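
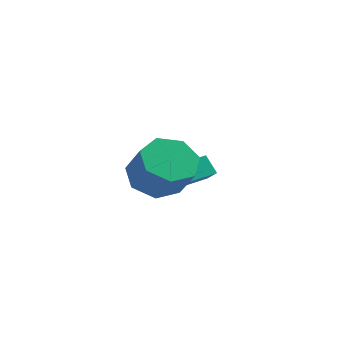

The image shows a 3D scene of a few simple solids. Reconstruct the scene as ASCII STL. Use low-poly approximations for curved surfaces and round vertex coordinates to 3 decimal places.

solid 
facet normal -0.603 0.357 -0.714
outer loop
vertex -2.458 0.417 0.453
vertex -2.879 1.056 1.128
vertex -2.072 1.211 0.524
endloop
endfacet
facet normal 0.669 -0.263 -0.696
outer loop
vertex -2.458 0.417 0.453
vertex -2.072 1.211 0.524
vertex -1.56 -0.114 1.517
endloop
endfacet
facet normal 0.668 -0.264 -0.696
outer loop
vertex -1.56 -0.114 1.517
vertex -2.072 1.211 0.524
vertex -1.174 0.679 1.587
endloop
endfacet
facet normal 0.603 -0.357 0.713
outer loop
vertex -1.56 -0.114 1.517
vertex -1.174 0.679 1.587
vertex -1.981 0.524 2.192
endloop
endfacet
facet normal -0.603 0.357 -0.714
outer loop
vertex -2.072 1.211 0.524
vertex -2.879 1.056 1.128
vertex -2.294 1.887 1.05
endloop
endfacet
facet normal 0.757 0.537 -0.371
outer loop
vertex -2.072 1.211 0.524
vertex -2.294 1.887 1.05
vertex -1.174 0.679 1.587
endloop
endfacet
facet normal 0.757 0.537 -0.372
outer loop
vertex -1.174 0.679 1.587
vertex -2.294 1.887 1.05
vertex -1.396 1.356 2.113
endloop
endfacet
facet normal 0.603 -0.356 0.713
outer loop
vertex -1.174 0.679 1.587
vertex -1.396 1.356 2.113
vertex -1.981 0.524 2.192
endloop
endfacet
facet normal -0.603 0.357 -0.713
outer loop
vertex -2.294 1.887 1.05
vertex -2.879 1.056 1.128
vertex -2.956 1.938 1.635
endloop
endfacet
facet normal 0.277 0.933 0.232
outer loop
vertex -2.294 1.887 1.05
vertex -2.956 1.938 1.635
vertex -1.396 1.356 2.113
endloop
endfacet
facet normal 0.276 0.932 0.233
outer loop
vertex -1.396 1.356 2.113
vertex -2.956 1.938 1.635
vertex -2.058 1.406 2.698
endloop
endfacet
facet normal 0.603 -0.357 0.713
outer loop
vertex -1.396 1.356 2.113
vertex -2.058 1.406 2.698
vertex -1.981 0.524 2.192
endloop
endfacet
facet normal -0.602 0.358 -0.714
outer loop
vertex -2.956 1.938 1.635
vertex -2.879 1.056 1.128
vertex -3.561 1.324 1.838
endloop
endfacet
facet normal -0.413 0.626 0.662
outer loop
vertex -2.956 1.938 1.635
vertex -3.561 1.324 1.838
vertex -2.058 1.406 2.698
endloop
endfacet
facet normal -0.413 0.627 0.661
outer loop
vertex -2.058 1.406 2.698
vertex -3.561 1.324 1.838
vertex -2.662 0.793 2.902
endloop
endfacet
facet normal 0.603 -0.357 0.714
outer loop
vertex -2.058 1.406 2.698
vertex -2.662 0.793 2.902
vertex -1.981 0.524 2.192
endloop
endfacet
facet normal -0.603 0.357 -0.714
outer loop
vertex -3.561 1.324 1.838
vertex -2.879 1.056 1.128
vertex -3.652 0.508 1.507
endloop
endfacet
facet normal -0.791 -0.152 0.592
outer loop
vertex -3.561 1.324 1.838
vertex -3.652 0.508 1.507
vertex -2.662 0.793 2.902
endloop
endfacet
facet normal -0.791 -0.151 0.592
outer loop
vertex -2.662 0.793 2.902
vertex -3.652 0.508 1.507
vertex -2.754 -0.023 2.571
endloop
endfacet
facet normal 0.603 -0.357 0.713
outer loop
vertex -2.662 0.793 2.902
vertex -2.754 -0.023 2.571
vertex -1.981 0.524 2.192
endloop
endfacet
facet normal -0.603 0.357 -0.714
outer loop
vertex -3.652 0.508 1.507
vertex -2.879 1.056 1.128
vertex -3.161 0.105 0.891
endloop
endfacet
facet normal -0.573 -0.816 0.077
outer loop
vertex -3.652 0.508 1.507
vertex -3.161 0.105 0.891
vertex -2.754 -0.023 2.571
endloop
endfacet
facet normal -0.574 -0.815 0.077
outer loop
vertex -2.754 -0.023 2.571
vertex -3.161 0.105 0.891
vertex -2.263 -0.427 1.954
endloop
endfacet
facet normal 0.603 -0.357 0.714
outer loop
vertex -2.754 -0.023 2.571
vertex -2.263 -0.427 1.954
vertex -1.981 0.524 2.192
endloop
endfacet
facet normal -0.603 0.357 -0.714
outer loop
vertex -3.161 0.105 0.891
vertex -2.879 1.056 1.128
vertex -2.458 0.417 0.453
endloop
endfacet
facet normal 0.075 -0.865 -0.496
outer loop
vertex -3.161 0.105 0.891
vertex -2.458 0.417 0.453
vertex -2.263 -0.427 1.954
endloop
endfacet
facet normal 0.077 -0.865 -0.496
outer loop
vertex -2.263 -0.427 1.954
vertex -2.458 0.417 0.453
vertex -1.56 -0.114 1.517
endloop
endfacet
facet normal 0.603 -0.357 0.714
outer loop
vertex -2.263 -0.427 1.954
vertex -1.56 -0.114 1.517
vertex -1.981 0.524 2.192
endloop
endfacet
facet normal -0.696 0.449 -0.560
outer loop
vertex -4.564 3.275 0.123
vertex -3.738 4.985 0.468
vertex -4.074 3.177 -0.564
endloop
endfacet
facet normal -0.428 -0.886 -0.179
outer loop
vertex -3.482 2.795 -0.088
vertex -4.564 3.275 0.123
vertex -4.074 3.177 -0.564
endloop
endfacet
facet normal -0.696 0.449 -0.560
outer loop
vertex -4.074 3.177 -0.564
vertex -3.738 4.985 0.468
vertex -3.248 4.887 -0.22
endloop
endfacet
facet normal 0.576 -0.115 -0.809
outer loop
vertex -3.248 4.887 -0.22
vertex -3.482 2.795 -0.088
vertex -4.074 3.177 -0.564
endloop
endfacet
facet normal -0.576 0.115 0.809
outer loop
vertex -4.564 3.275 0.123
vertex -3.146 4.603 0.944
vertex -3.738 4.985 0.468
endloop
endfacet
facet normal -0.428 -0.886 -0.179
outer loop
vertex -3.972 2.893 0.6
vertex -4.564 3.275 0.123
vertex -3.482 2.795 -0.088
endloop
endfacet
facet normal -0.577 0.116 0.809
outer loop
vertex -3.972 2.893 0.6
vertex -3.146 4.603 0.944
vertex -4.564 3.275 0.123
endloop
endfacet
facet normal 0.428 0.886 0.179
outer loop
vertex -3.738 4.985 0.468
vertex -3.146 4.603 0.944
vertex -3.248 4.887 -0.22
endloop
endfacet
facet normal 0.577 -0.116 -0.809
outer loop
vertex -2.656 4.505 0.257
vertex -3.482 2.795 -0.088
vertex -3.248 4.887 -0.22
endloop
endfacet
facet normal 0.428 0.886 0.179
outer loop
vertex -3.248 4.887 -0.22
vertex -3.146 4.603 0.944
vertex -2.656 4.505 0.257
endloop
endfacet
facet normal 0.696 -0.449 0.560
outer loop
vertex -2.656 4.505 0.257
vertex -3.972 2.893 0.6
vertex -3.482 2.795 -0.088
endloop
endfacet
facet normal 0.696 -0.449 0.560
outer loop
vertex -3.146 4.603 0.944
vertex -3.972 2.893 0.6
vertex -2.656 4.505 0.257
endloop
endfacet

endsolid


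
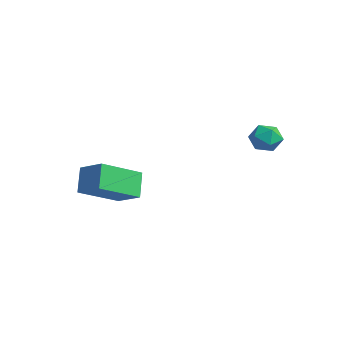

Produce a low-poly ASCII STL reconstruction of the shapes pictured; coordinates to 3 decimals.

solid 
facet normal -0.523 0.345 0.780
outer loop
vertex -1.141 -3.584 -2.615
vertex -0.022 -3.175 -2.045
vertex -1.338 -1.696 -3.582
endloop
endfacet
facet normal -0.847 -0.309 -0.432
outer loop
vertex -0.658 -2.145 -4.595
vertex -1.141 -3.584 -2.615
vertex -1.338 -1.696 -3.582
endloop
endfacet
facet normal -0.523 0.345 0.780
outer loop
vertex -1.338 -1.696 -3.582
vertex -0.022 -3.175 -2.045
vertex -0.219 -1.288 -3.012
endloop
endfacet
facet normal -0.092 0.886 -0.454
outer loop
vertex -0.219 -1.288 -3.012
vertex -0.658 -2.145 -4.595
vertex -1.338 -1.696 -3.582
endloop
endfacet
facet normal 0.092 -0.886 0.455
outer loop
vertex -1.141 -3.584 -2.615
vertex 0.658 -3.624 -3.058
vertex -0.022 -3.175 -2.045
endloop
endfacet
facet normal -0.847 -0.310 -0.432
outer loop
vertex -0.461 -4.032 -3.628
vertex -1.141 -3.584 -2.615
vertex -0.658 -2.145 -4.595
endloop
endfacet
facet normal 0.092 -0.886 0.454
outer loop
vertex -0.461 -4.032 -3.628
vertex 0.658 -3.624 -3.058
vertex -1.141 -3.584 -2.615
endloop
endfacet
facet normal 0.847 0.310 0.432
outer loop
vertex -0.022 -3.175 -2.045
vertex 0.658 -3.624 -3.058
vertex -0.219 -1.288 -3.012
endloop
endfacet
facet normal -0.093 0.886 -0.454
outer loop
vertex 0.461 -1.736 -4.025
vertex -0.658 -2.145 -4.595
vertex -0.219 -1.288 -3.012
endloop
endfacet
facet normal 0.847 0.310 0.432
outer loop
vertex -0.219 -1.288 -3.012
vertex 0.658 -3.624 -3.058
vertex 0.461 -1.736 -4.025
endloop
endfacet
facet normal 0.523 -0.345 -0.779
outer loop
vertex 0.461 -1.736 -4.025
vertex -0.461 -4.032 -3.628
vertex -0.658 -2.145 -4.595
endloop
endfacet
facet normal 0.523 -0.345 -0.780
outer loop
vertex 0.658 -3.624 -3.058
vertex -0.461 -4.032 -3.628
vertex 0.461 -1.736 -4.025
endloop
endfacet
facet normal 0.119 0.988 0.101
outer loop
vertex 3.809 2.534 -0.454
vertex 3.883 2.451 0.273
vertex 4.476 2.424 -0.162
endloop
endfacet
facet normal 0.360 0.765 -0.535
outer loop
vertex 3.809 2.534 -0.454
vertex 4.476 2.424 -0.162
vertex 4.285 2.079 -0.784
endloop
endfacet
facet normal -0.180 0.448 -0.876
outer loop
vertex 3.809 2.534 -0.454
vertex 4.285 2.079 -0.784
vertex 3.575 1.894 -0.733
endloop
endfacet
facet normal -0.755 0.474 -0.454
outer loop
vertex 3.809 2.534 -0.454
vertex 3.575 1.894 -0.733
vertex 3.326 2.124 -0.079
endloop
endfacet
facet normal -0.569 0.808 0.150
outer loop
vertex 3.809 2.534 -0.454
vertex 3.326 2.124 -0.079
vertex 3.883 2.451 0.273
endloop
endfacet
facet normal 0.865 0.276 -0.419
outer loop
vertex 4.285 2.079 -0.784
vertex 4.476 2.424 -0.162
vertex 4.654 1.716 -0.261
endloop
endfacet
facet normal 0.475 0.636 0.608
outer loop
vertex 4.476 2.424 -0.162
vertex 3.883 2.451 0.273
vertex 4.405 1.946 0.393
endloop
endfacet
facet normal -0.638 0.344 0.689
outer loop
vertex 3.883 2.451 0.273
vertex 3.326 2.124 -0.079
vertex 3.695 1.761 0.444
endloop
endfacet
facet normal -0.937 -0.195 -0.288
outer loop
vertex 3.326 2.124 -0.079
vertex 3.575 1.894 -0.733
vertex 3.504 1.416 -0.178
endloop
endfacet
facet normal -0.008 -0.239 -0.971
outer loop
vertex 3.575 1.894 -0.733
vertex 4.285 2.079 -0.784
vertex 4.097 1.389 -0.613
endloop
endfacet
facet normal 0.755 -0.474 0.454
outer loop
vertex 4.171 1.306 0.114
vertex 4.654 1.716 -0.261
vertex 4.405 1.946 0.393
endloop
endfacet
facet normal 0.180 -0.448 0.876
outer loop
vertex 4.171 1.306 0.114
vertex 4.405 1.946 0.393
vertex 3.695 1.761 0.444
endloop
endfacet
facet normal -0.360 -0.765 0.535
outer loop
vertex 4.171 1.306 0.114
vertex 3.695 1.761 0.444
vertex 3.504 1.416 -0.178
endloop
endfacet
facet normal -0.119 -0.988 -0.101
outer loop
vertex 4.171 1.306 0.114
vertex 3.504 1.416 -0.178
vertex 4.097 1.389 -0.613
endloop
endfacet
facet normal 0.569 -0.808 -0.150
outer loop
vertex 4.171 1.306 0.114
vertex 4.097 1.389 -0.613
vertex 4.654 1.716 -0.261
endloop
endfacet
facet normal 0.937 0.195 0.288
outer loop
vertex 4.405 1.946 0.393
vertex 4.654 1.716 -0.261
vertex 4.476 2.424 -0.162
endloop
endfacet
facet normal 0.008 0.239 0.971
outer loop
vertex 3.695 1.761 0.444
vertex 4.405 1.946 0.393
vertex 3.883 2.451 0.273
endloop
endfacet
facet normal -0.865 -0.276 0.419
outer loop
vertex 3.504 1.416 -0.178
vertex 3.695 1.761 0.444
vertex 3.326 2.124 -0.079
endloop
endfacet
facet normal -0.475 -0.636 -0.608
outer loop
vertex 4.097 1.389 -0.613
vertex 3.504 1.416 -0.178
vertex 3.575 1.894 -0.733
endloop
endfacet
facet normal 0.638 -0.344 -0.689
outer loop
vertex 4.654 1.716 -0.261
vertex 4.097 1.389 -0.613
vertex 4.285 2.079 -0.784
endloop
endfacet

endsolid


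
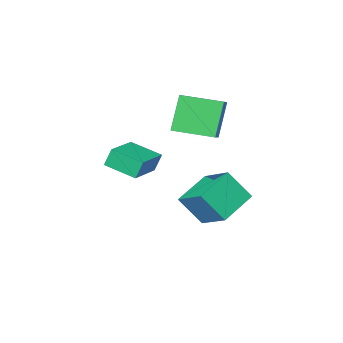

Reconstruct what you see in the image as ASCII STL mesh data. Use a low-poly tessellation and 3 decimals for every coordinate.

solid 
facet normal -0.659 0.744 -0.112
outer loop
vertex -4.68 0.497 1.486
vertex -3.902 1.264 2.006
vertex -3.847 0.948 -0.422
endloop
endfacet
facet normal -0.643 -0.633 -0.431
outer loop
vertex -2.458 -0.624 -0.186
vertex -4.68 0.497 1.486
vertex -3.847 0.948 -0.422
endloop
endfacet
facet normal -0.658 0.745 -0.112
outer loop
vertex -3.847 0.948 -0.422
vertex -3.902 1.264 2.006
vertex -3.068 1.714 0.099
endloop
endfacet
facet normal 0.391 0.211 -0.896
outer loop
vertex -3.068 1.714 0.099
vertex -2.458 -0.624 -0.186
vertex -3.847 0.948 -0.422
endloop
endfacet
facet normal -0.391 -0.211 0.896
outer loop
vertex -4.68 0.497 1.486
vertex -2.513 -0.308 2.242
vertex -3.902 1.264 2.006
endloop
endfacet
facet normal -0.643 -0.633 -0.431
outer loop
vertex -3.292 -1.074 1.721
vertex -4.68 0.497 1.486
vertex -2.458 -0.624 -0.186
endloop
endfacet
facet normal -0.391 -0.212 0.896
outer loop
vertex -3.292 -1.074 1.721
vertex -2.513 -0.308 2.242
vertex -4.68 0.497 1.486
endloop
endfacet
facet normal 0.643 0.633 0.431
outer loop
vertex -3.902 1.264 2.006
vertex -2.513 -0.308 2.242
vertex -3.068 1.714 0.099
endloop
endfacet
facet normal 0.391 0.211 -0.896
outer loop
vertex -1.68 0.143 0.334
vertex -2.458 -0.624 -0.186
vertex -3.068 1.714 0.099
endloop
endfacet
facet normal 0.643 0.633 0.431
outer loop
vertex -3.068 1.714 0.099
vertex -2.513 -0.308 2.242
vertex -1.68 0.143 0.334
endloop
endfacet
facet normal 0.659 -0.744 0.112
outer loop
vertex -1.68 0.143 0.334
vertex -3.292 -1.074 1.721
vertex -2.458 -0.624 -0.186
endloop
endfacet
facet normal 0.658 -0.745 0.111
outer loop
vertex -2.513 -0.308 2.242
vertex -3.292 -1.074 1.721
vertex -1.68 0.143 0.334
endloop
endfacet
facet normal -0.855 -0.478 -0.202
outer loop
vertex 0.951 0.74 0.568
vertex 0.259 2.168 0.115
vertex 1.257 0.59 -0.372
endloop
endfacet
facet normal 0.419 -0.865 0.275
outer loop
vertex 2.941 1.532 0.025
vertex 0.951 0.74 0.568
vertex 1.257 0.59 -0.372
endloop
endfacet
facet normal -0.855 -0.478 -0.202
outer loop
vertex 1.257 0.59 -0.372
vertex 0.259 2.168 0.115
vertex 0.565 2.018 -0.825
endloop
endfacet
facet normal 0.306 -0.150 -0.940
outer loop
vertex 0.565 2.018 -0.825
vertex 2.941 1.532 0.025
vertex 1.257 0.59 -0.372
endloop
endfacet
facet normal -0.306 0.150 0.940
outer loop
vertex 0.951 0.74 0.568
vertex 1.943 3.11 0.512
vertex 0.259 2.168 0.115
endloop
endfacet
facet normal 0.419 -0.865 0.275
outer loop
vertex 2.635 1.682 0.965
vertex 0.951 0.74 0.568
vertex 2.941 1.532 0.025
endloop
endfacet
facet normal -0.306 0.150 0.940
outer loop
vertex 2.635 1.682 0.965
vertex 1.943 3.11 0.512
vertex 0.951 0.74 0.568
endloop
endfacet
facet normal -0.419 0.865 -0.275
outer loop
vertex 0.259 2.168 0.115
vertex 1.943 3.11 0.512
vertex 0.565 2.018 -0.825
endloop
endfacet
facet normal 0.306 -0.150 -0.940
outer loop
vertex 2.249 2.96 -0.428
vertex 2.941 1.532 0.025
vertex 0.565 2.018 -0.825
endloop
endfacet
facet normal -0.419 0.865 -0.275
outer loop
vertex 0.565 2.018 -0.825
vertex 1.943 3.11 0.512
vertex 2.249 2.96 -0.428
endloop
endfacet
facet normal 0.855 0.478 0.202
outer loop
vertex 2.249 2.96 -0.428
vertex 2.635 1.682 0.965
vertex 2.941 1.532 0.025
endloop
endfacet
facet normal 0.855 0.478 0.202
outer loop
vertex 1.943 3.11 0.512
vertex 2.635 1.682 0.965
vertex 2.249 2.96 -0.428
endloop
endfacet
facet normal -0.906 -0.217 0.365
outer loop
vertex -2.68 3.198 -1.463
vertex -3.456 4.004 -2.911
vertex -2.659 1.508 -2.414
endloop
endfacet
facet normal 0.424 -0.440 0.792
outer loop
vertex -0.784 1.956 -3.169
vertex -2.68 3.198 -1.463
vertex -2.659 1.508 -2.414
endloop
endfacet
facet normal -0.906 -0.217 0.364
outer loop
vertex -2.659 1.508 -2.414
vertex -3.456 4.004 -2.911
vertex -3.434 2.313 -3.863
endloop
endfacet
facet normal 0.011 -0.872 -0.490
outer loop
vertex -3.434 2.313 -3.863
vertex -0.784 1.956 -3.169
vertex -2.659 1.508 -2.414
endloop
endfacet
facet normal -0.011 0.871 0.491
outer loop
vertex -2.68 3.198 -1.463
vertex -1.581 4.452 -3.666
vertex -3.456 4.004 -2.911
endloop
endfacet
facet normal 0.424 -0.440 0.792
outer loop
vertex -0.806 3.647 -2.217
vertex -2.68 3.198 -1.463
vertex -0.784 1.956 -3.169
endloop
endfacet
facet normal -0.012 0.871 0.490
outer loop
vertex -0.806 3.647 -2.217
vertex -1.581 4.452 -3.666
vertex -2.68 3.198 -1.463
endloop
endfacet
facet normal -0.424 0.440 -0.792
outer loop
vertex -3.456 4.004 -2.911
vertex -1.581 4.452 -3.666
vertex -3.434 2.313 -3.863
endloop
endfacet
facet normal 0.011 -0.871 -0.491
outer loop
vertex -1.56 2.762 -4.617
vertex -0.784 1.956 -3.169
vertex -3.434 2.313 -3.863
endloop
endfacet
facet normal -0.424 0.440 -0.792
outer loop
vertex -3.434 2.313 -3.863
vertex -1.581 4.452 -3.666
vertex -1.56 2.762 -4.617
endloop
endfacet
facet normal 0.906 0.217 -0.365
outer loop
vertex -1.56 2.762 -4.617
vertex -0.806 3.647 -2.217
vertex -0.784 1.956 -3.169
endloop
endfacet
facet normal 0.906 0.216 -0.364
outer loop
vertex -1.581 4.452 -3.666
vertex -0.806 3.647 -2.217
vertex -1.56 2.762 -4.617
endloop
endfacet

endsolid


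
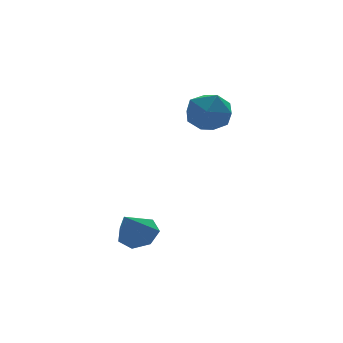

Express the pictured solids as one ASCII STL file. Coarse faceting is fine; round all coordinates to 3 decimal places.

solid 
facet normal 0.502 0.380 -0.777
outer loop
vertex -1.326 -2.157 -1.401
vertex -2.024 -2.336 -1.94
vertex -1.858 -1.589 -1.467
endloop
endfacet
facet normal 0.265 0.352 0.898
outer loop
vertex -1.326 -2.157 -1.401
vertex -1.858 -1.589 -1.467
vertex -2.876 -2.984 -0.62
endloop
endfacet
facet normal 0.502 0.380 -0.777
outer loop
vertex -1.858 -1.589 -1.467
vertex -2.024 -2.336 -1.94
vertex -2.515 -1.584 -1.889
endloop
endfacet
facet normal -0.397 0.670 0.627
outer loop
vertex -1.858 -1.589 -1.467
vertex -2.515 -1.584 -1.889
vertex -2.876 -2.984 -0.62
endloop
endfacet
facet normal 0.502 0.381 -0.777
outer loop
vertex -2.515 -1.584 -1.889
vertex -2.024 -2.336 -1.94
vertex -2.802 -2.146 -2.35
endloop
endfacet
facet normal -0.923 0.360 0.135
outer loop
vertex -2.515 -1.584 -1.889
vertex -2.802 -2.146 -2.35
vertex -2.876 -2.984 -0.62
endloop
endfacet
facet normal 0.502 0.380 -0.777
outer loop
vertex -2.802 -2.146 -2.35
vertex -2.024 -2.336 -1.94
vertex -2.503 -2.851 -2.502
endloop
endfacet
facet normal -0.916 -0.344 -0.206
outer loop
vertex -2.802 -2.146 -2.35
vertex -2.503 -2.851 -2.502
vertex -2.876 -2.984 -0.62
endloop
endfacet
facet normal 0.502 0.380 -0.777
outer loop
vertex -2.503 -2.851 -2.502
vertex -2.024 -2.336 -1.94
vertex -1.843 -3.169 -2.231
endloop
endfacet
facet normal -0.382 -0.913 -0.140
outer loop
vertex -2.503 -2.851 -2.502
vertex -1.843 -3.169 -2.231
vertex -2.876 -2.984 -0.62
endloop
endfacet
facet normal 0.502 0.380 -0.777
outer loop
vertex -1.843 -3.169 -2.231
vertex -2.024 -2.336 -1.94
vertex -1.319 -2.86 -1.741
endloop
endfacet
facet normal 0.277 -0.918 0.283
outer loop
vertex -1.843 -3.169 -2.231
vertex -1.319 -2.86 -1.741
vertex -2.876 -2.984 -0.62
endloop
endfacet
facet normal 0.502 0.381 -0.777
outer loop
vertex -1.319 -2.86 -1.741
vertex -2.024 -2.336 -1.94
vertex -1.326 -2.157 -1.401
endloop
endfacet
facet normal 0.565 -0.355 0.745
outer loop
vertex -1.319 -2.86 -1.741
vertex -1.326 -2.157 -1.401
vertex -2.876 -2.984 -0.62
endloop
endfacet
facet normal -0.466 0.731 0.499
outer loop
vertex 1.514 1.048 3.109
vertex 1.36 0.343 3.999
vertex 2.305 0.988 3.936
endloop
endfacet
facet normal 0.022 0.998 0.052
outer loop
vertex 1.514 1.048 3.109
vertex 2.305 0.988 3.936
vertex 2.627 1.038 2.838
endloop
endfacet
facet normal -0.141 0.781 -0.609
outer loop
vertex 1.514 1.048 3.109
vertex 2.627 1.038 2.838
vertex 1.882 0.423 2.222
endloop
endfacet
facet normal -0.729 0.379 -0.570
outer loop
vertex 1.514 1.048 3.109
vertex 1.882 0.423 2.222
vertex 1.098 -0.007 2.94
endloop
endfacet
facet normal -0.930 0.348 0.115
outer loop
vertex 1.514 1.048 3.109
vertex 1.098 -0.007 2.94
vertex 1.36 0.343 3.999
endloop
endfacet
facet normal 0.655 0.721 0.225
outer loop
vertex 2.627 1.038 2.838
vertex 2.305 0.988 3.936
vertex 3.162 0.327 3.56
endloop
endfacet
facet normal -0.134 0.288 0.948
outer loop
vertex 2.305 0.988 3.936
vertex 1.36 0.343 3.999
vertex 2.378 -0.103 4.278
endloop
endfacet
facet normal -0.884 -0.332 0.328
outer loop
vertex 1.36 0.343 3.999
vertex 1.098 -0.007 2.94
vertex 1.633 -0.718 3.662
endloop
endfacet
facet normal -0.559 -0.282 -0.780
outer loop
vertex 1.098 -0.007 2.94
vertex 1.882 0.423 2.222
vertex 1.955 -0.668 2.564
endloop
endfacet
facet normal 0.392 0.369 -0.843
outer loop
vertex 1.882 0.423 2.222
vertex 2.627 1.038 2.838
vertex 2.9 -0.023 2.501
endloop
endfacet
facet normal 0.729 -0.379 0.570
outer loop
vertex 2.746 -0.728 3.391
vertex 3.162 0.327 3.56
vertex 2.378 -0.103 4.278
endloop
endfacet
facet normal 0.141 -0.781 0.609
outer loop
vertex 2.746 -0.728 3.391
vertex 2.378 -0.103 4.278
vertex 1.633 -0.718 3.662
endloop
endfacet
facet normal -0.022 -0.998 -0.052
outer loop
vertex 2.746 -0.728 3.391
vertex 1.633 -0.718 3.662
vertex 1.955 -0.668 2.564
endloop
endfacet
facet normal 0.466 -0.731 -0.499
outer loop
vertex 2.746 -0.728 3.391
vertex 1.955 -0.668 2.564
vertex 2.9 -0.023 2.501
endloop
endfacet
facet normal 0.930 -0.348 -0.115
outer loop
vertex 2.746 -0.728 3.391
vertex 2.9 -0.023 2.501
vertex 3.162 0.327 3.56
endloop
endfacet
facet normal 0.559 0.282 0.780
outer loop
vertex 2.378 -0.103 4.278
vertex 3.162 0.327 3.56
vertex 2.305 0.988 3.936
endloop
endfacet
facet normal -0.392 -0.369 0.843
outer loop
vertex 1.633 -0.718 3.662
vertex 2.378 -0.103 4.278
vertex 1.36 0.343 3.999
endloop
endfacet
facet normal -0.655 -0.721 -0.225
outer loop
vertex 1.955 -0.668 2.564
vertex 1.633 -0.718 3.662
vertex 1.098 -0.007 2.94
endloop
endfacet
facet normal 0.134 -0.288 -0.948
outer loop
vertex 2.9 -0.023 2.501
vertex 1.955 -0.668 2.564
vertex 1.882 0.423 2.222
endloop
endfacet
facet normal 0.884 0.332 -0.328
outer loop
vertex 3.162 0.327 3.56
vertex 2.9 -0.023 2.501
vertex 2.627 1.038 2.838
endloop
endfacet

endsolid


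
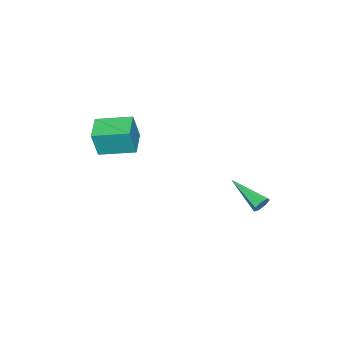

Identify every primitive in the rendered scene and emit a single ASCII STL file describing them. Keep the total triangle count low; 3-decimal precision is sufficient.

solid 
facet normal -0.880 -0.454 0.138
outer loop
vertex -0.398 -2.77 2.183
vertex -1.191 -1.125 2.536
vertex -0.712 -2.606 0.715
endloop
endfacet
facet normal 0.427 -0.884 -0.190
outer loop
vertex 0.511 -1.975 0.524
vertex -0.398 -2.77 2.183
vertex -0.712 -2.606 0.715
endloop
endfacet
facet normal -0.880 -0.454 0.138
outer loop
vertex -0.712 -2.606 0.715
vertex -1.191 -1.125 2.536
vertex -1.505 -0.961 1.068
endloop
endfacet
facet normal -0.208 0.108 -0.972
outer loop
vertex -1.505 -0.961 1.068
vertex 0.511 -1.975 0.524
vertex -0.712 -2.606 0.715
endloop
endfacet
facet normal 0.208 -0.108 0.972
outer loop
vertex -0.398 -2.77 2.183
vertex 0.032 -0.494 2.345
vertex -1.191 -1.125 2.536
endloop
endfacet
facet normal 0.427 -0.884 -0.190
outer loop
vertex 0.825 -2.139 1.992
vertex -0.398 -2.77 2.183
vertex 0.511 -1.975 0.524
endloop
endfacet
facet normal 0.208 -0.108 0.972
outer loop
vertex 0.825 -2.139 1.992
vertex 0.032 -0.494 2.345
vertex -0.398 -2.77 2.183
endloop
endfacet
facet normal -0.427 0.884 0.190
outer loop
vertex -1.191 -1.125 2.536
vertex 0.032 -0.494 2.345
vertex -1.505 -0.961 1.068
endloop
endfacet
facet normal -0.208 0.108 -0.972
outer loop
vertex -0.282 -0.33 0.877
vertex 0.511 -1.975 0.524
vertex -1.505 -0.961 1.068
endloop
endfacet
facet normal -0.427 0.884 0.190
outer loop
vertex -1.505 -0.961 1.068
vertex 0.032 -0.494 2.345
vertex -0.282 -0.33 0.877
endloop
endfacet
facet normal 0.880 0.454 -0.138
outer loop
vertex -0.282 -0.33 0.877
vertex 0.825 -2.139 1.992
vertex 0.511 -1.975 0.524
endloop
endfacet
facet normal 0.880 0.454 -0.138
outer loop
vertex 0.032 -0.494 2.345
vertex 0.825 -2.139 1.992
vertex -0.282 -0.33 0.877
endloop
endfacet
facet normal 0.183 0.918 -0.353
outer loop
vertex -2.786 5.076 -2.097
vertex -3.028 4.954 -2.54
vertex -3.229 5.16 -2.108
endloop
endfacet
facet normal 0.002 0.143 0.990
outer loop
vertex -2.786 5.076 -2.097
vertex -3.229 5.16 -2.108
vertex -3.412 3.026 -1.8
endloop
endfacet
facet normal 0.183 0.918 -0.353
outer loop
vertex -3.229 5.16 -2.108
vertex -3.028 4.954 -2.54
vertex -3.521 5.089 -2.444
endloop
endfacet
facet normal -0.762 0.156 0.629
outer loop
vertex -3.229 5.16 -2.108
vertex -3.521 5.089 -2.444
vertex -3.412 3.026 -1.8
endloop
endfacet
facet normal 0.183 0.918 -0.353
outer loop
vertex -3.521 5.089 -2.444
vertex -3.028 4.954 -2.54
vertex -3.442 4.916 -2.853
endloop
endfacet
facet normal -0.984 -0.098 -0.148
outer loop
vertex -3.521 5.089 -2.444
vertex -3.442 4.916 -2.853
vertex -3.412 3.026 -1.8
endloop
endfacet
facet normal 0.183 0.917 -0.353
outer loop
vertex -3.442 4.916 -2.853
vertex -3.028 4.954 -2.54
vertex -3.051 4.771 -3.027
endloop
endfacet
facet normal -0.495 -0.429 -0.756
outer loop
vertex -3.442 4.916 -2.853
vertex -3.051 4.771 -3.027
vertex -3.412 3.026 -1.8
endloop
endfacet
facet normal 0.183 0.917 -0.353
outer loop
vertex -3.051 4.771 -3.027
vertex -3.028 4.954 -2.54
vertex -2.643 4.764 -2.834
endloop
endfacet
facet normal 0.338 -0.587 -0.736
outer loop
vertex -3.051 4.771 -3.027
vertex -2.643 4.764 -2.834
vertex -3.412 3.026 -1.8
endloop
endfacet
facet normal 0.183 0.917 -0.353
outer loop
vertex -2.643 4.764 -2.834
vertex -3.028 4.954 -2.54
vertex -2.525 4.9 -2.42
endloop
endfacet
facet normal 0.885 -0.453 -0.103
outer loop
vertex -2.643 4.764 -2.834
vertex -2.525 4.9 -2.42
vertex -3.412 3.026 -1.8
endloop
endfacet
facet normal 0.183 0.918 -0.353
outer loop
vertex -2.525 4.9 -2.42
vertex -3.028 4.954 -2.54
vertex -2.786 5.076 -2.097
endloop
endfacet
facet normal 0.736 -0.128 0.665
outer loop
vertex -2.525 4.9 -2.42
vertex -2.786 5.076 -2.097
vertex -3.412 3.026 -1.8
endloop
endfacet

endsolid


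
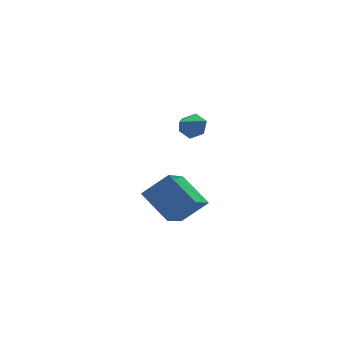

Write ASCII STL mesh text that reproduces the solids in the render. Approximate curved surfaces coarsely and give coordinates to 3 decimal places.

solid 
facet normal -0.745 0.154 -0.650
outer loop
vertex -2.151 3.658 -0.873
vertex -1.13 4.845 -1.762
vertex -1.605 2.517 -1.769
endloop
endfacet
facet normal -0.567 -0.659 0.494
outer loop
vertex -0.63 2.315 -0.918
vertex -2.151 3.658 -0.873
vertex -1.605 2.517 -1.769
endloop
endfacet
facet normal -0.745 0.154 -0.650
outer loop
vertex -1.605 2.517 -1.769
vertex -1.13 4.845 -1.762
vertex -0.584 3.704 -2.658
endloop
endfacet
facet normal 0.352 -0.736 -0.578
outer loop
vertex -0.584 3.704 -2.658
vertex -0.63 2.315 -0.918
vertex -1.605 2.517 -1.769
endloop
endfacet
facet normal -0.352 0.736 0.578
outer loop
vertex -2.151 3.658 -0.873
vertex -0.155 4.643 -0.911
vertex -1.13 4.845 -1.762
endloop
endfacet
facet normal -0.567 -0.659 0.494
outer loop
vertex -1.176 3.456 -0.022
vertex -2.151 3.658 -0.873
vertex -0.63 2.315 -0.918
endloop
endfacet
facet normal -0.352 0.736 0.578
outer loop
vertex -1.176 3.456 -0.022
vertex -0.155 4.643 -0.911
vertex -2.151 3.658 -0.873
endloop
endfacet
facet normal 0.567 0.659 -0.494
outer loop
vertex -1.13 4.845 -1.762
vertex -0.155 4.643 -0.911
vertex -0.584 3.704 -2.658
endloop
endfacet
facet normal 0.352 -0.736 -0.578
outer loop
vertex 0.391 3.502 -1.807
vertex -0.63 2.315 -0.918
vertex -0.584 3.704 -2.658
endloop
endfacet
facet normal 0.567 0.659 -0.494
outer loop
vertex -0.584 3.704 -2.658
vertex -0.155 4.643 -0.911
vertex 0.391 3.502 -1.807
endloop
endfacet
facet normal 0.745 -0.154 0.650
outer loop
vertex 0.391 3.502 -1.807
vertex -1.176 3.456 -0.022
vertex -0.63 2.315 -0.918
endloop
endfacet
facet normal 0.745 -0.154 0.650
outer loop
vertex -0.155 4.643 -0.911
vertex -1.176 3.456 -0.022
vertex 0.391 3.502 -1.807
endloop
endfacet
facet normal 0.680 0.488 -0.547
outer loop
vertex -0.182 2.402 2.987
vertex -0.593 2.656 2.703
vertex -0.387 2.89 3.168
endloop
endfacet
facet normal 0.291 -0.223 0.930
outer loop
vertex -0.182 2.402 2.987
vertex -0.387 2.89 3.168
vertex -1.307 2.144 3.277
endloop
endfacet
facet normal 0.681 0.487 -0.547
outer loop
vertex -0.387 2.89 3.168
vertex -0.593 2.656 2.703
vertex -0.797 3.145 2.885
endloop
endfacet
facet normal -0.283 0.471 0.835
outer loop
vertex -0.387 2.89 3.168
vertex -0.797 3.145 2.885
vertex -1.307 2.144 3.277
endloop
endfacet
facet normal 0.681 0.487 -0.546
outer loop
vertex -0.797 3.145 2.885
vertex -0.593 2.656 2.703
vertex -1.003 2.911 2.419
endloop
endfacet
facet normal -0.861 0.491 0.134
outer loop
vertex -0.797 3.145 2.885
vertex -1.003 2.911 2.419
vertex -1.307 2.144 3.277
endloop
endfacet
facet normal 0.681 0.487 -0.547
outer loop
vertex -1.003 2.911 2.419
vertex -0.593 2.656 2.703
vertex -0.799 2.422 2.238
endloop
endfacet
facet normal -0.862 -0.185 -0.471
outer loop
vertex -1.003 2.911 2.419
vertex -0.799 2.422 2.238
vertex -1.307 2.144 3.277
endloop
endfacet
facet normal 0.679 0.489 -0.547
outer loop
vertex -0.799 2.422 2.238
vertex -0.593 2.656 2.703
vertex -0.388 2.168 2.521
endloop
endfacet
facet normal -0.286 -0.881 -0.376
outer loop
vertex -0.799 2.422 2.238
vertex -0.388 2.168 2.521
vertex -1.307 2.144 3.277
endloop
endfacet
facet normal 0.680 0.489 -0.546
outer loop
vertex -0.388 2.168 2.521
vertex -0.593 2.656 2.703
vertex -0.182 2.402 2.987
endloop
endfacet
facet normal 0.290 -0.901 0.324
outer loop
vertex -0.388 2.168 2.521
vertex -0.182 2.402 2.987
vertex -1.307 2.144 3.277
endloop
endfacet

endsolid


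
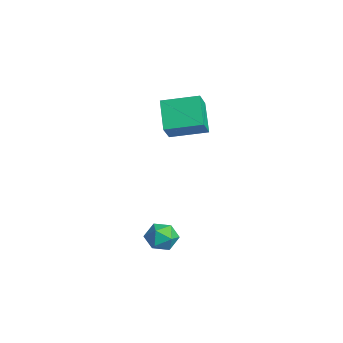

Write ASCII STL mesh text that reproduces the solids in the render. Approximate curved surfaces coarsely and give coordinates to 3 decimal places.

solid 
facet normal -0.967 0.039 0.252
outer loop
vertex 1.735 -0.505 -2.562
vertex 1.956 -0.467 -1.719
vertex 1.865 0.268 -2.181
endloop
endfacet
facet normal -0.859 0.335 -0.388
outer loop
vertex 1.735 -0.505 -2.562
vertex 1.865 0.268 -2.181
vertex 2.171 0.122 -2.985
endloop
endfacet
facet normal -0.563 -0.156 -0.812
outer loop
vertex 1.735 -0.505 -2.562
vertex 2.171 0.122 -2.985
vertex 2.451 -0.704 -3.02
endloop
endfacet
facet normal -0.489 -0.756 -0.435
outer loop
vertex 1.735 -0.505 -2.562
vertex 2.451 -0.704 -3.02
vertex 2.318 -1.068 -2.238
endloop
endfacet
facet normal -0.738 -0.637 0.222
outer loop
vertex 1.735 -0.505 -2.562
vertex 2.318 -1.068 -2.238
vertex 1.956 -0.467 -1.719
endloop
endfacet
facet normal -0.390 0.868 -0.306
outer loop
vertex 2.171 0.122 -2.985
vertex 1.865 0.268 -2.181
vertex 2.662 0.548 -2.402
endloop
endfacet
facet normal -0.566 0.387 0.728
outer loop
vertex 1.865 0.268 -2.181
vertex 1.956 -0.467 -1.719
vertex 2.529 0.184 -1.62
endloop
endfacet
facet normal -0.196 -0.706 0.681
outer loop
vertex 1.956 -0.467 -1.719
vertex 2.318 -1.068 -2.238
vertex 2.809 -0.642 -1.655
endloop
endfacet
facet normal 0.210 -0.900 -0.383
outer loop
vertex 2.318 -1.068 -2.238
vertex 2.451 -0.704 -3.02
vertex 3.115 -0.788 -2.459
endloop
endfacet
facet normal 0.089 0.072 -0.993
outer loop
vertex 2.451 -0.704 -3.02
vertex 2.171 0.122 -2.985
vertex 3.024 -0.053 -2.921
endloop
endfacet
facet normal 0.489 0.756 0.435
outer loop
vertex 3.245 -0.015 -2.078
vertex 2.662 0.548 -2.402
vertex 2.529 0.184 -1.62
endloop
endfacet
facet normal 0.563 0.156 0.812
outer loop
vertex 3.245 -0.015 -2.078
vertex 2.529 0.184 -1.62
vertex 2.809 -0.642 -1.655
endloop
endfacet
facet normal 0.859 -0.335 0.388
outer loop
vertex 3.245 -0.015 -2.078
vertex 2.809 -0.642 -1.655
vertex 3.115 -0.788 -2.459
endloop
endfacet
facet normal 0.967 -0.039 -0.252
outer loop
vertex 3.245 -0.015 -2.078
vertex 3.115 -0.788 -2.459
vertex 3.024 -0.053 -2.921
endloop
endfacet
facet normal 0.738 0.637 -0.222
outer loop
vertex 3.245 -0.015 -2.078
vertex 3.024 -0.053 -2.921
vertex 2.662 0.548 -2.402
endloop
endfacet
facet normal -0.210 0.900 0.383
outer loop
vertex 2.529 0.184 -1.62
vertex 2.662 0.548 -2.402
vertex 1.865 0.268 -2.181
endloop
endfacet
facet normal -0.089 -0.072 0.993
outer loop
vertex 2.809 -0.642 -1.655
vertex 2.529 0.184 -1.62
vertex 1.956 -0.467 -1.719
endloop
endfacet
facet normal 0.390 -0.868 0.306
outer loop
vertex 3.115 -0.788 -2.459
vertex 2.809 -0.642 -1.655
vertex 2.318 -1.068 -2.238
endloop
endfacet
facet normal 0.566 -0.387 -0.728
outer loop
vertex 3.024 -0.053 -2.921
vertex 3.115 -0.788 -2.459
vertex 2.451 -0.704 -3.02
endloop
endfacet
facet normal 0.196 0.706 -0.681
outer loop
vertex 2.662 0.548 -2.402
vertex 3.024 -0.053 -2.921
vertex 2.171 0.122 -2.985
endloop
endfacet
facet normal -0.736 0.143 0.662
outer loop
vertex -3.86 1.68 3.154
vertex -3.147 3.472 3.559
vertex -4.65 2.22 2.16
endloop
endfacet
facet normal -0.362 -0.909 -0.206
outer loop
vertex -3.253 1.948 0.901
vertex -3.86 1.68 3.154
vertex -4.65 2.22 2.16
endloop
endfacet
facet normal -0.736 0.143 0.662
outer loop
vertex -4.65 2.22 2.16
vertex -3.147 3.472 3.559
vertex -3.937 4.011 2.565
endloop
endfacet
facet normal -0.573 0.391 -0.720
outer loop
vertex -3.937 4.011 2.565
vertex -3.253 1.948 0.901
vertex -4.65 2.22 2.16
endloop
endfacet
facet normal 0.573 -0.391 0.720
outer loop
vertex -3.86 1.68 3.154
vertex -1.75 3.2 2.3
vertex -3.147 3.472 3.559
endloop
endfacet
facet normal -0.362 -0.909 -0.206
outer loop
vertex -2.463 1.409 1.895
vertex -3.86 1.68 3.154
vertex -3.253 1.948 0.901
endloop
endfacet
facet normal 0.573 -0.391 0.720
outer loop
vertex -2.463 1.409 1.895
vertex -1.75 3.2 2.3
vertex -3.86 1.68 3.154
endloop
endfacet
facet normal 0.362 0.909 0.205
outer loop
vertex -3.147 3.472 3.559
vertex -1.75 3.2 2.3
vertex -3.937 4.011 2.565
endloop
endfacet
facet normal -0.573 0.391 -0.720
outer loop
vertex -2.54 3.74 1.306
vertex -3.253 1.948 0.901
vertex -3.937 4.011 2.565
endloop
endfacet
facet normal 0.362 0.909 0.206
outer loop
vertex -3.937 4.011 2.565
vertex -1.75 3.2 2.3
vertex -2.54 3.74 1.306
endloop
endfacet
facet normal 0.736 -0.143 -0.662
outer loop
vertex -2.54 3.74 1.306
vertex -2.463 1.409 1.895
vertex -3.253 1.948 0.901
endloop
endfacet
facet normal 0.735 -0.143 -0.662
outer loop
vertex -1.75 3.2 2.3
vertex -2.463 1.409 1.895
vertex -2.54 3.74 1.306
endloop
endfacet

endsolid


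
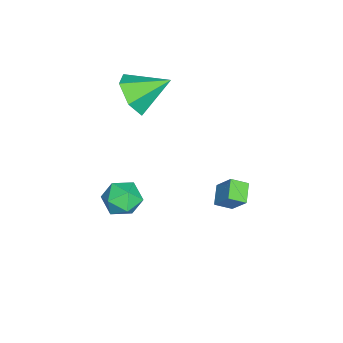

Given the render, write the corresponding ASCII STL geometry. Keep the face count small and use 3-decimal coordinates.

solid 
facet normal 0.215 -0.838 -0.501
outer loop
vertex 0.058 -1.478 1.565
vertex -0.942 -1.549 1.254
vertex -0.247 -1.021 0.67
endloop
endfacet
facet normal 0.726 0.680 0.100
outer loop
vertex 0.058 -1.478 1.565
vertex -0.247 -1.021 0.67
vertex -1.318 -0.091 2.126
endloop
endfacet
facet normal 0.215 -0.838 -0.501
outer loop
vertex -0.247 -1.021 0.67
vertex -0.942 -1.549 1.254
vertex -1.248 -1.092 0.359
endloop
endfacet
facet normal 0.090 0.868 -0.488
outer loop
vertex -0.247 -1.021 0.67
vertex -1.248 -1.092 0.359
vertex -1.318 -0.091 2.126
endloop
endfacet
facet normal 0.216 -0.838 -0.502
outer loop
vertex -1.248 -1.092 0.359
vertex -0.942 -1.549 1.254
vertex -1.943 -1.62 0.942
endloop
endfacet
facet normal -0.736 0.576 -0.356
outer loop
vertex -1.248 -1.092 0.359
vertex -1.943 -1.62 0.942
vertex -1.318 -0.091 2.126
endloop
endfacet
facet normal 0.216 -0.838 -0.501
outer loop
vertex -1.943 -1.62 0.942
vertex -0.942 -1.549 1.254
vertex -1.638 -2.077 1.837
endloop
endfacet
facet normal -0.926 0.096 0.365
outer loop
vertex -1.943 -1.62 0.942
vertex -1.638 -2.077 1.837
vertex -1.318 -0.091 2.126
endloop
endfacet
facet normal 0.215 -0.838 -0.502
outer loop
vertex -1.638 -2.077 1.837
vertex -0.942 -1.549 1.254
vertex -0.637 -2.006 2.148
endloop
endfacet
facet normal -0.289 -0.092 0.953
outer loop
vertex -1.638 -2.077 1.837
vertex -0.637 -2.006 2.148
vertex -1.318 -0.091 2.126
endloop
endfacet
facet normal 0.216 -0.838 -0.502
outer loop
vertex -0.637 -2.006 2.148
vertex -0.942 -1.549 1.254
vertex 0.058 -1.478 1.565
endloop
endfacet
facet normal 0.536 0.200 0.820
outer loop
vertex -0.637 -2.006 2.148
vertex 0.058 -1.478 1.565
vertex -1.318 -0.091 2.126
endloop
endfacet
facet normal -0.984 0.166 0.069
outer loop
vertex 3.167 -0.483 -0.997
vertex 3.064 -1.25 -0.618
vertex 3.216 -0.55 -0.139
endloop
endfacet
facet normal -0.618 0.780 0.096
outer loop
vertex 3.167 -0.483 -0.997
vertex 3.216 -0.55 -0.139
vertex 3.777 -0.053 -0.566
endloop
endfacet
facet normal -0.233 0.833 -0.502
outer loop
vertex 3.167 -0.483 -0.997
vertex 3.777 -0.053 -0.566
vertex 3.971 -0.446 -1.308
endloop
endfacet
facet normal -0.359 0.253 -0.898
outer loop
vertex 3.167 -0.483 -0.997
vertex 3.971 -0.446 -1.308
vertex 3.53 -1.186 -1.34
endloop
endfacet
facet normal -0.823 -0.159 -0.545
outer loop
vertex 3.167 -0.483 -0.997
vertex 3.53 -1.186 -1.34
vertex 3.064 -1.25 -0.618
endloop
endfacet
facet normal -0.166 0.744 0.647
outer loop
vertex 3.777 -0.053 -0.566
vertex 3.216 -0.55 -0.139
vertex 4.05 -0.554 0.08
endloop
endfacet
facet normal -0.758 -0.248 0.604
outer loop
vertex 3.216 -0.55 -0.139
vertex 3.064 -1.25 -0.618
vertex 3.609 -1.294 0.048
endloop
endfacet
facet normal -0.498 -0.774 -0.390
outer loop
vertex 3.064 -1.25 -0.618
vertex 3.53 -1.186 -1.34
vertex 3.803 -1.687 -0.694
endloop
endfacet
facet normal 0.252 -0.109 -0.962
outer loop
vertex 3.53 -1.186 -1.34
vertex 3.971 -0.446 -1.308
vertex 4.364 -1.19 -1.121
endloop
endfacet
facet normal 0.458 0.830 -0.320
outer loop
vertex 3.971 -0.446 -1.308
vertex 3.777 -0.053 -0.566
vertex 4.516 -0.49 -0.642
endloop
endfacet
facet normal 0.359 -0.253 0.898
outer loop
vertex 4.413 -1.257 -0.263
vertex 4.05 -0.554 0.08
vertex 3.609 -1.294 0.048
endloop
endfacet
facet normal 0.233 -0.833 0.502
outer loop
vertex 4.413 -1.257 -0.263
vertex 3.609 -1.294 0.048
vertex 3.803 -1.687 -0.694
endloop
endfacet
facet normal 0.618 -0.780 -0.096
outer loop
vertex 4.413 -1.257 -0.263
vertex 3.803 -1.687 -0.694
vertex 4.364 -1.19 -1.121
endloop
endfacet
facet normal 0.984 -0.166 -0.069
outer loop
vertex 4.413 -1.257 -0.263
vertex 4.364 -1.19 -1.121
vertex 4.516 -0.49 -0.642
endloop
endfacet
facet normal 0.823 0.159 0.545
outer loop
vertex 4.413 -1.257 -0.263
vertex 4.516 -0.49 -0.642
vertex 4.05 -0.554 0.08
endloop
endfacet
facet normal -0.252 0.109 0.962
outer loop
vertex 3.609 -1.294 0.048
vertex 4.05 -0.554 0.08
vertex 3.216 -0.55 -0.139
endloop
endfacet
facet normal -0.458 -0.830 0.320
outer loop
vertex 3.803 -1.687 -0.694
vertex 3.609 -1.294 0.048
vertex 3.064 -1.25 -0.618
endloop
endfacet
facet normal 0.166 -0.744 -0.647
outer loop
vertex 4.364 -1.19 -1.121
vertex 3.803 -1.687 -0.694
vertex 3.53 -1.186 -1.34
endloop
endfacet
facet normal 0.758 0.248 -0.604
outer loop
vertex 4.516 -0.49 -0.642
vertex 4.364 -1.19 -1.121
vertex 3.971 -0.446 -1.308
endloop
endfacet
facet normal 0.498 0.774 0.390
outer loop
vertex 4.05 -0.554 0.08
vertex 4.516 -0.49 -0.642
vertex 3.777 -0.053 -0.566
endloop
endfacet
facet normal -0.904 -0.077 0.421
outer loop
vertex 0.372 2.654 -2.077
vertex 0.142 3.337 -2.447
vertex -0.002 2.031 -2.994
endloop
endfacet
facet normal 0.283 -0.843 0.457
outer loop
vertex 0.858 2.103 -3.393
vertex 0.372 2.654 -2.077
vertex -0.002 2.031 -2.994
endloop
endfacet
facet normal -0.905 -0.076 0.419
outer loop
vertex -0.002 2.031 -2.994
vertex 0.142 3.337 -2.447
vertex -0.231 2.714 -3.365
endloop
endfacet
facet normal -0.319 -0.533 -0.784
outer loop
vertex -0.231 2.714 -3.365
vertex 0.858 2.103 -3.393
vertex -0.002 2.031 -2.994
endloop
endfacet
facet normal 0.319 0.532 0.784
outer loop
vertex 0.372 2.654 -2.077
vertex 1.002 3.409 -2.846
vertex 0.142 3.337 -2.447
endloop
endfacet
facet normal 0.283 -0.843 0.457
outer loop
vertex 1.231 2.726 -2.475
vertex 0.372 2.654 -2.077
vertex 0.858 2.103 -3.393
endloop
endfacet
facet normal 0.319 0.533 0.784
outer loop
vertex 1.231 2.726 -2.475
vertex 1.002 3.409 -2.846
vertex 0.372 2.654 -2.077
endloop
endfacet
facet normal -0.283 0.843 -0.457
outer loop
vertex 0.142 3.337 -2.447
vertex 1.002 3.409 -2.846
vertex -0.231 2.714 -3.365
endloop
endfacet
facet normal -0.319 -0.532 -0.784
outer loop
vertex 0.628 2.786 -3.763
vertex 0.858 2.103 -3.393
vertex -0.231 2.714 -3.365
endloop
endfacet
facet normal -0.283 0.843 -0.458
outer loop
vertex -0.231 2.714 -3.365
vertex 1.002 3.409 -2.846
vertex 0.628 2.786 -3.763
endloop
endfacet
facet normal 0.904 0.077 -0.420
outer loop
vertex 0.628 2.786 -3.763
vertex 1.231 2.726 -2.475
vertex 0.858 2.103 -3.393
endloop
endfacet
facet normal 0.904 0.075 -0.420
outer loop
vertex 1.002 3.409 -2.846
vertex 1.231 2.726 -2.475
vertex 0.628 2.786 -3.763
endloop
endfacet

endsolid


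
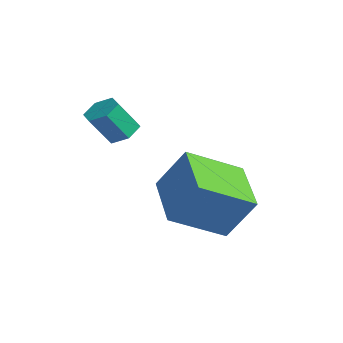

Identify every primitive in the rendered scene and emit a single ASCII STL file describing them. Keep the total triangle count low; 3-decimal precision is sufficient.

solid 
facet normal -0.903 0.324 0.282
outer loop
vertex 2.737 -1.89 -1.438
vertex 3.044 -0.305 -2.279
vertex 2.136 -2.451 -2.717
endloop
endfacet
facet normal -0.169 -0.871 0.461
outer loop
vertex 3.816 -3.055 -3.241
vertex 2.737 -1.89 -1.438
vertex 2.136 -2.451 -2.717
endloop
endfacet
facet normal -0.903 0.324 0.282
outer loop
vertex 2.136 -2.451 -2.717
vertex 3.044 -0.305 -2.279
vertex 2.443 -0.866 -3.557
endloop
endfacet
facet normal -0.395 -0.369 -0.841
outer loop
vertex 2.443 -0.866 -3.557
vertex 3.816 -3.055 -3.241
vertex 2.136 -2.451 -2.717
endloop
endfacet
facet normal 0.395 0.370 0.841
outer loop
vertex 2.737 -1.89 -1.438
vertex 4.724 -0.909 -2.803
vertex 3.044 -0.305 -2.279
endloop
endfacet
facet normal -0.169 -0.871 0.462
outer loop
vertex 4.417 -2.494 -1.963
vertex 2.737 -1.89 -1.438
vertex 3.816 -3.055 -3.241
endloop
endfacet
facet normal 0.396 0.369 0.841
outer loop
vertex 4.417 -2.494 -1.963
vertex 4.724 -0.909 -2.803
vertex 2.737 -1.89 -1.438
endloop
endfacet
facet normal 0.169 0.871 -0.462
outer loop
vertex 3.044 -0.305 -2.279
vertex 4.724 -0.909 -2.803
vertex 2.443 -0.866 -3.557
endloop
endfacet
facet normal -0.396 -0.370 -0.841
outer loop
vertex 4.123 -1.47 -4.082
vertex 3.816 -3.055 -3.241
vertex 2.443 -0.866 -3.557
endloop
endfacet
facet normal 0.169 0.871 -0.461
outer loop
vertex 2.443 -0.866 -3.557
vertex 4.724 -0.909 -2.803
vertex 4.123 -1.47 -4.082
endloop
endfacet
facet normal 0.903 -0.325 -0.282
outer loop
vertex 4.123 -1.47 -4.082
vertex 4.417 -2.494 -1.963
vertex 3.816 -3.055 -3.241
endloop
endfacet
facet normal 0.903 -0.324 -0.282
outer loop
vertex 4.724 -0.909 -2.803
vertex 4.417 -2.494 -1.963
vertex 4.123 -1.47 -4.082
endloop
endfacet
facet normal 0.070 0.558 -0.827
outer loop
vertex 1.881 -2.768 -0.629
vertex 1.519 -3.096 -0.881
vertex 1.343 -2.657 -0.6
endloop
endfacet
facet normal 0.196 0.805 0.560
outer loop
vertex 1.881 -2.768 -0.629
vertex 1.343 -2.657 -0.6
vertex 1.804 -3.376 0.273
endloop
endfacet
facet normal 0.196 0.805 0.560
outer loop
vertex 1.804 -3.376 0.273
vertex 1.343 -2.657 -0.6
vertex 1.266 -3.265 0.302
endloop
endfacet
facet normal -0.070 -0.558 0.827
outer loop
vertex 1.804 -3.376 0.273
vertex 1.266 -3.265 0.302
vertex 1.441 -3.704 0.021
endloop
endfacet
facet normal 0.070 0.558 -0.827
outer loop
vertex 1.343 -2.657 -0.6
vertex 1.519 -3.096 -0.881
vertex 0.981 -2.985 -0.852
endloop
endfacet
facet normal -0.749 0.577 0.325
outer loop
vertex 1.343 -2.657 -0.6
vertex 0.981 -2.985 -0.852
vertex 1.266 -3.265 0.302
endloop
endfacet
facet normal -0.749 0.577 0.325
outer loop
vertex 1.266 -3.265 0.302
vertex 0.981 -2.985 -0.852
vertex 0.904 -3.593 0.05
endloop
endfacet
facet normal -0.071 -0.558 0.827
outer loop
vertex 1.266 -3.265 0.302
vertex 0.904 -3.593 0.05
vertex 1.441 -3.704 0.021
endloop
endfacet
facet normal 0.070 0.558 -0.827
outer loop
vertex 0.981 -2.985 -0.852
vertex 1.519 -3.096 -0.881
vertex 1.156 -3.424 -1.133
endloop
endfacet
facet normal -0.945 -0.227 -0.234
outer loop
vertex 0.981 -2.985 -0.852
vertex 1.156 -3.424 -1.133
vertex 0.904 -3.593 0.05
endloop
endfacet
facet normal -0.945 -0.227 -0.234
outer loop
vertex 0.904 -3.593 0.05
vertex 1.156 -3.424 -1.133
vertex 1.079 -4.032 -0.231
endloop
endfacet
facet normal -0.071 -0.558 0.827
outer loop
vertex 0.904 -3.593 0.05
vertex 1.079 -4.032 -0.231
vertex 1.441 -3.704 0.021
endloop
endfacet
facet normal 0.070 0.558 -0.827
outer loop
vertex 1.156 -3.424 -1.133
vertex 1.519 -3.096 -0.881
vertex 1.694 -3.535 -1.162
endloop
endfacet
facet normal -0.196 -0.805 -0.560
outer loop
vertex 1.156 -3.424 -1.133
vertex 1.694 -3.535 -1.162
vertex 1.079 -4.032 -0.231
endloop
endfacet
facet normal -0.196 -0.805 -0.560
outer loop
vertex 1.079 -4.032 -0.231
vertex 1.694 -3.535 -1.162
vertex 1.617 -4.143 -0.26
endloop
endfacet
facet normal -0.070 -0.558 0.827
outer loop
vertex 1.079 -4.032 -0.231
vertex 1.617 -4.143 -0.26
vertex 1.441 -3.704 0.021
endloop
endfacet
facet normal 0.071 0.558 -0.827
outer loop
vertex 1.694 -3.535 -1.162
vertex 1.519 -3.096 -0.881
vertex 2.056 -3.207 -0.91
endloop
endfacet
facet normal 0.749 -0.577 -0.325
outer loop
vertex 1.694 -3.535 -1.162
vertex 2.056 -3.207 -0.91
vertex 1.617 -4.143 -0.26
endloop
endfacet
facet normal 0.749 -0.577 -0.325
outer loop
vertex 1.617 -4.143 -0.26
vertex 2.056 -3.207 -0.91
vertex 1.979 -3.815 -0.008
endloop
endfacet
facet normal -0.070 -0.558 0.827
outer loop
vertex 1.617 -4.143 -0.26
vertex 1.979 -3.815 -0.008
vertex 1.441 -3.704 0.021
endloop
endfacet
facet normal 0.071 0.558 -0.827
outer loop
vertex 2.056 -3.207 -0.91
vertex 1.519 -3.096 -0.881
vertex 1.881 -2.768 -0.629
endloop
endfacet
facet normal 0.945 0.227 0.234
outer loop
vertex 2.056 -3.207 -0.91
vertex 1.881 -2.768 -0.629
vertex 1.979 -3.815 -0.008
endloop
endfacet
facet normal 0.945 0.227 0.234
outer loop
vertex 1.979 -3.815 -0.008
vertex 1.881 -2.768 -0.629
vertex 1.804 -3.376 0.273
endloop
endfacet
facet normal -0.070 -0.558 0.827
outer loop
vertex 1.979 -3.815 -0.008
vertex 1.804 -3.376 0.273
vertex 1.441 -3.704 0.021
endloop
endfacet

endsolid


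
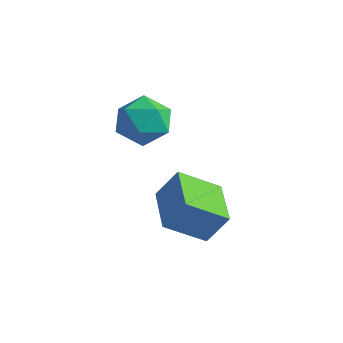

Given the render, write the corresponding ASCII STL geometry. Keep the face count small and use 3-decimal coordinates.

solid 
facet normal 0.032 0.963 -0.269
outer loop
vertex -1.418 3.019 2.234
vertex -2.306 3.232 2.891
vertex -1.265 3.314 3.309
endloop
endfacet
facet normal 0.684 0.673 -0.282
outer loop
vertex -1.418 3.019 2.234
vertex -1.265 3.314 3.309
vertex -0.643 2.493 2.858
endloop
endfacet
facet normal 0.671 0.119 -0.732
outer loop
vertex -1.418 3.019 2.234
vertex -0.643 2.493 2.858
vertex -1.3 1.903 2.16
endloop
endfacet
facet normal 0.009 0.067 -0.998
outer loop
vertex -1.418 3.019 2.234
vertex -1.3 1.903 2.16
vertex -2.327 2.36 2.181
endloop
endfacet
facet normal -0.385 0.588 -0.711
outer loop
vertex -1.418 3.019 2.234
vertex -2.327 2.36 2.181
vertex -2.306 3.232 2.891
endloop
endfacet
facet normal 0.827 0.422 0.371
outer loop
vertex -0.643 2.493 2.858
vertex -1.265 3.314 3.309
vertex -1.053 2.38 3.899
endloop
endfacet
facet normal -0.228 0.891 0.392
outer loop
vertex -1.265 3.314 3.309
vertex -2.306 3.232 2.891
vertex -2.08 2.837 3.92
endloop
endfacet
facet normal -0.902 0.286 -0.324
outer loop
vertex -2.306 3.232 2.891
vertex -2.327 2.36 2.181
vertex -2.737 2.247 3.222
endloop
endfacet
facet normal -0.264 -0.557 -0.787
outer loop
vertex -2.327 2.36 2.181
vertex -1.3 1.903 2.16
vertex -2.115 1.426 2.771
endloop
endfacet
facet normal 0.805 -0.473 -0.358
outer loop
vertex -1.3 1.903 2.16
vertex -0.643 2.493 2.858
vertex -1.074 1.508 3.189
endloop
endfacet
facet normal -0.009 -0.067 0.998
outer loop
vertex -1.962 1.721 3.846
vertex -1.053 2.38 3.899
vertex -2.08 2.837 3.92
endloop
endfacet
facet normal -0.671 -0.119 0.732
outer loop
vertex -1.962 1.721 3.846
vertex -2.08 2.837 3.92
vertex -2.737 2.247 3.222
endloop
endfacet
facet normal -0.684 -0.673 0.282
outer loop
vertex -1.962 1.721 3.846
vertex -2.737 2.247 3.222
vertex -2.115 1.426 2.771
endloop
endfacet
facet normal -0.032 -0.963 0.269
outer loop
vertex -1.962 1.721 3.846
vertex -2.115 1.426 2.771
vertex -1.074 1.508 3.189
endloop
endfacet
facet normal 0.385 -0.588 0.711
outer loop
vertex -1.962 1.721 3.846
vertex -1.074 1.508 3.189
vertex -1.053 2.38 3.899
endloop
endfacet
facet normal 0.264 0.557 0.787
outer loop
vertex -2.08 2.837 3.92
vertex -1.053 2.38 3.899
vertex -1.265 3.314 3.309
endloop
endfacet
facet normal -0.805 0.473 0.358
outer loop
vertex -2.737 2.247 3.222
vertex -2.08 2.837 3.92
vertex -2.306 3.232 2.891
endloop
endfacet
facet normal -0.827 -0.422 -0.371
outer loop
vertex -2.115 1.426 2.771
vertex -2.737 2.247 3.222
vertex -2.327 2.36 2.181
endloop
endfacet
facet normal 0.228 -0.891 -0.392
outer loop
vertex -1.074 1.508 3.189
vertex -2.115 1.426 2.771
vertex -1.3 1.903 2.16
endloop
endfacet
facet normal 0.902 -0.286 0.324
outer loop
vertex -1.053 2.38 3.899
vertex -1.074 1.508 3.189
vertex -0.643 2.493 2.858
endloop
endfacet
facet normal -0.526 -0.651 0.548
outer loop
vertex 0.827 1.678 0.323
vertex -0.671 3.01 0.469
vertex 0.245 1.152 -0.861
endloop
endfacet
facet normal 0.746 -0.662 -0.072
outer loop
vertex 1.211 2.35 -1.869
vertex 0.827 1.678 0.323
vertex 0.245 1.152 -0.861
endloop
endfacet
facet normal -0.525 -0.651 0.548
outer loop
vertex 0.245 1.152 -0.861
vertex -0.671 3.01 0.469
vertex -1.254 2.484 -0.714
endloop
endfacet
facet normal -0.411 -0.370 -0.833
outer loop
vertex -1.254 2.484 -0.714
vertex 1.211 2.35 -1.869
vertex 0.245 1.152 -0.861
endloop
endfacet
facet normal 0.410 0.370 0.833
outer loop
vertex 0.827 1.678 0.323
vertex 0.295 4.208 -0.539
vertex -0.671 3.01 0.469
endloop
endfacet
facet normal 0.745 -0.663 -0.073
outer loop
vertex 1.794 2.876 -0.686
vertex 0.827 1.678 0.323
vertex 1.211 2.35 -1.869
endloop
endfacet
facet normal 0.411 0.370 0.833
outer loop
vertex 1.794 2.876 -0.686
vertex 0.295 4.208 -0.539
vertex 0.827 1.678 0.323
endloop
endfacet
facet normal -0.746 0.662 0.073
outer loop
vertex -0.671 3.01 0.469
vertex 0.295 4.208 -0.539
vertex -1.254 2.484 -0.714
endloop
endfacet
facet normal -0.411 -0.370 -0.833
outer loop
vertex -0.287 3.682 -1.723
vertex 1.211 2.35 -1.869
vertex -1.254 2.484 -0.714
endloop
endfacet
facet normal -0.746 0.663 0.072
outer loop
vertex -1.254 2.484 -0.714
vertex 0.295 4.208 -0.539
vertex -0.287 3.682 -1.723
endloop
endfacet
facet normal 0.525 0.651 -0.548
outer loop
vertex -0.287 3.682 -1.723
vertex 1.794 2.876 -0.686
vertex 1.211 2.35 -1.869
endloop
endfacet
facet normal 0.525 0.651 -0.548
outer loop
vertex 0.295 4.208 -0.539
vertex 1.794 2.876 -0.686
vertex -0.287 3.682 -1.723
endloop
endfacet

endsolid


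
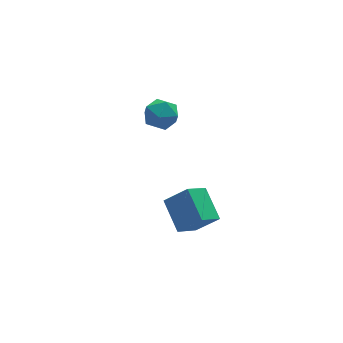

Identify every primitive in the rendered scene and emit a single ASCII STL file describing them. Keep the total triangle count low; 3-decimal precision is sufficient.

solid 
facet normal -0.766 -0.334 0.550
outer loop
vertex -0.457 -4.36 2.308
vertex -0.533 -2.718 3.199
vertex -1.458 -3.826 1.238
endloop
endfacet
facet normal 0.041 -0.878 -0.476
outer loop
vertex -0.347 -3.342 0.441
vertex -0.457 -4.36 2.308
vertex -1.458 -3.826 1.238
endloop
endfacet
facet normal -0.766 -0.334 0.550
outer loop
vertex -1.458 -3.826 1.238
vertex -0.533 -2.718 3.199
vertex -1.534 -2.184 2.129
endloop
endfacet
facet normal -0.642 0.343 -0.686
outer loop
vertex -1.534 -2.184 2.129
vertex -0.347 -3.342 0.441
vertex -1.458 -3.826 1.238
endloop
endfacet
facet normal 0.642 -0.343 0.686
outer loop
vertex -0.457 -4.36 2.308
vertex 0.578 -2.234 2.402
vertex -0.533 -2.718 3.199
endloop
endfacet
facet normal 0.041 -0.878 -0.476
outer loop
vertex 0.654 -3.876 1.511
vertex -0.457 -4.36 2.308
vertex -0.347 -3.342 0.441
endloop
endfacet
facet normal 0.642 -0.343 0.686
outer loop
vertex 0.654 -3.876 1.511
vertex 0.578 -2.234 2.402
vertex -0.457 -4.36 2.308
endloop
endfacet
facet normal -0.041 0.878 0.476
outer loop
vertex -0.533 -2.718 3.199
vertex 0.578 -2.234 2.402
vertex -1.534 -2.184 2.129
endloop
endfacet
facet normal -0.642 0.343 -0.686
outer loop
vertex -0.423 -1.7 1.332
vertex -0.347 -3.342 0.441
vertex -1.534 -2.184 2.129
endloop
endfacet
facet normal -0.041 0.878 0.476
outer loop
vertex -1.534 -2.184 2.129
vertex 0.578 -2.234 2.402
vertex -0.423 -1.7 1.332
endloop
endfacet
facet normal 0.766 0.334 -0.550
outer loop
vertex -0.423 -1.7 1.332
vertex 0.654 -3.876 1.511
vertex -0.347 -3.342 0.441
endloop
endfacet
facet normal 0.766 0.334 -0.550
outer loop
vertex 0.578 -2.234 2.402
vertex 0.654 -3.876 1.511
vertex -0.423 -1.7 1.332
endloop
endfacet
facet normal -0.518 0.774 0.363
outer loop
vertex -0.359 3.579 3.471
vertex -0.442 3.103 4.369
vertex 0.351 3.718 4.189
endloop
endfacet
facet normal -0.056 0.989 -0.136
outer loop
vertex -0.359 3.579 3.471
vertex 0.351 3.718 4.189
vertex 0.628 3.6 3.215
endloop
endfacet
facet normal -0.206 0.640 -0.740
outer loop
vertex -0.359 3.579 3.471
vertex 0.628 3.6 3.215
vertex 0.006 2.911 2.792
endloop
endfacet
facet normal -0.761 0.209 -0.614
outer loop
vertex -0.359 3.579 3.471
vertex 0.006 2.911 2.792
vertex -0.655 2.604 3.506
endloop
endfacet
facet normal -0.954 0.292 0.067
outer loop
vertex -0.359 3.579 3.471
vertex -0.655 2.604 3.506
vertex -0.442 3.103 4.369
endloop
endfacet
facet normal 0.599 0.797 0.074
outer loop
vertex 0.628 3.6 3.215
vertex 0.351 3.718 4.189
vertex 1.155 3.136 3.954
endloop
endfacet
facet normal -0.149 0.450 0.880
outer loop
vertex 0.351 3.718 4.189
vertex -0.442 3.103 4.369
vertex 0.494 2.829 4.668
endloop
endfacet
facet normal -0.854 -0.330 0.402
outer loop
vertex -0.442 3.103 4.369
vertex -0.655 2.604 3.506
vertex -0.128 2.14 4.245
endloop
endfacet
facet normal -0.541 -0.465 -0.701
outer loop
vertex -0.655 2.604 3.506
vertex 0.006 2.911 2.792
vertex 0.149 2.022 3.271
endloop
endfacet
facet normal 0.357 0.233 -0.905
outer loop
vertex 0.006 2.911 2.792
vertex 0.628 3.6 3.215
vertex 0.942 2.637 3.091
endloop
endfacet
facet normal 0.761 -0.209 0.614
outer loop
vertex 0.859 2.161 3.989
vertex 1.155 3.136 3.954
vertex 0.494 2.829 4.668
endloop
endfacet
facet normal 0.206 -0.640 0.740
outer loop
vertex 0.859 2.161 3.989
vertex 0.494 2.829 4.668
vertex -0.128 2.14 4.245
endloop
endfacet
facet normal 0.056 -0.989 0.136
outer loop
vertex 0.859 2.161 3.989
vertex -0.128 2.14 4.245
vertex 0.149 2.022 3.271
endloop
endfacet
facet normal 0.518 -0.774 -0.363
outer loop
vertex 0.859 2.161 3.989
vertex 0.149 2.022 3.271
vertex 0.942 2.637 3.091
endloop
endfacet
facet normal 0.954 -0.292 -0.067
outer loop
vertex 0.859 2.161 3.989
vertex 0.942 2.637 3.091
vertex 1.155 3.136 3.954
endloop
endfacet
facet normal 0.541 0.465 0.701
outer loop
vertex 0.494 2.829 4.668
vertex 1.155 3.136 3.954
vertex 0.351 3.718 4.189
endloop
endfacet
facet normal -0.357 -0.233 0.905
outer loop
vertex -0.128 2.14 4.245
vertex 0.494 2.829 4.668
vertex -0.442 3.103 4.369
endloop
endfacet
facet normal -0.599 -0.797 -0.074
outer loop
vertex 0.149 2.022 3.271
vertex -0.128 2.14 4.245
vertex -0.655 2.604 3.506
endloop
endfacet
facet normal 0.149 -0.450 -0.880
outer loop
vertex 0.942 2.637 3.091
vertex 0.149 2.022 3.271
vertex 0.006 2.911 2.792
endloop
endfacet
facet normal 0.854 0.330 -0.402
outer loop
vertex 1.155 3.136 3.954
vertex 0.942 2.637 3.091
vertex 0.628 3.6 3.215
endloop
endfacet

endsolid


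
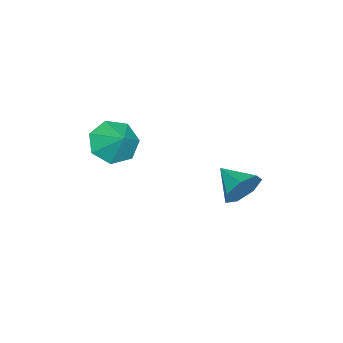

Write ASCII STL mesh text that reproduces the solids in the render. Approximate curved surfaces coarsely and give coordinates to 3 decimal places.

solid 
facet normal -0.484 -0.585 -0.651
outer loop
vertex 3.453 0.799 2.634
vertex 2.673 1.258 2.802
vertex 3.316 1.432 2.167
endloop
endfacet
facet normal 0.977 0.214 0.004
outer loop
vertex 3.453 0.799 2.634
vertex 3.316 1.432 2.167
vertex 3.207 1.902 3.518
endloop
endfacet
facet normal -0.484 -0.585 -0.651
outer loop
vertex 3.316 1.432 2.167
vertex 2.673 1.258 2.802
vertex 2.695 1.934 2.178
endloop
endfacet
facet normal 0.612 0.761 -0.215
outer loop
vertex 3.316 1.432 2.167
vertex 2.695 1.934 2.178
vertex 3.207 1.902 3.518
endloop
endfacet
facet normal -0.486 -0.584 -0.650
outer loop
vertex 2.695 1.934 2.178
vertex 2.673 1.258 2.802
vertex 2.058 1.927 2.66
endloop
endfacet
facet normal 0.005 1.000 0.022
outer loop
vertex 2.695 1.934 2.178
vertex 2.058 1.927 2.66
vertex 3.207 1.902 3.518
endloop
endfacet
facet normal -0.485 -0.584 -0.651
outer loop
vertex 2.058 1.927 2.66
vertex 2.673 1.258 2.802
vertex 1.884 1.416 3.248
endloop
endfacet
facet normal -0.385 0.750 0.538
outer loop
vertex 2.058 1.927 2.66
vertex 1.884 1.416 3.248
vertex 3.207 1.902 3.518
endloop
endfacet
facet normal -0.485 -0.586 -0.650
outer loop
vertex 1.884 1.416 3.248
vertex 2.673 1.258 2.802
vertex 2.305 0.787 3.501
endloop
endfacet
facet normal -0.266 0.201 0.943
outer loop
vertex 1.884 1.416 3.248
vertex 2.305 0.787 3.501
vertex 3.207 1.902 3.518
endloop
endfacet
facet normal -0.485 -0.585 -0.650
outer loop
vertex 2.305 0.787 3.501
vertex 2.673 1.258 2.802
vertex 3.003 0.512 3.228
endloop
endfacet
facet normal 0.272 -0.235 0.933
outer loop
vertex 2.305 0.787 3.501
vertex 3.003 0.512 3.228
vertex 3.207 1.902 3.518
endloop
endfacet
facet normal -0.485 -0.585 -0.650
outer loop
vertex 3.003 0.512 3.228
vertex 2.673 1.258 2.802
vertex 3.453 0.799 2.634
endloop
endfacet
facet normal 0.826 -0.229 0.515
outer loop
vertex 3.003 0.512 3.228
vertex 3.453 0.799 2.634
vertex 3.207 1.902 3.518
endloop
endfacet
facet normal 0.427 0.837 -0.343
outer loop
vertex -0.836 4.506 -0.739
vertex -1.286 4.436 -1.469
vertex -1.502 4.844 -0.743
endloop
endfacet
facet normal -0.084 -0.154 0.984
outer loop
vertex -0.836 4.506 -0.739
vertex -1.502 4.844 -0.743
vertex -1.854 3.324 -1.011
endloop
endfacet
facet normal 0.427 0.837 -0.343
outer loop
vertex -1.502 4.844 -0.743
vertex -1.286 4.436 -1.469
vertex -2.005 4.875 -1.293
endloop
endfacet
facet normal -0.736 0.051 0.676
outer loop
vertex -1.502 4.844 -0.743
vertex -2.005 4.875 -1.293
vertex -1.854 3.324 -1.011
endloop
endfacet
facet normal 0.427 0.837 -0.344
outer loop
vertex -2.005 4.875 -1.293
vertex -1.286 4.436 -1.469
vertex -1.967 4.575 -1.976
endloop
endfacet
facet normal -0.995 -0.099 -0.012
outer loop
vertex -2.005 4.875 -1.293
vertex -1.967 4.575 -1.976
vertex -1.854 3.324 -1.011
endloop
endfacet
facet normal 0.426 0.837 -0.343
outer loop
vertex -1.967 4.575 -1.976
vertex -1.286 4.436 -1.469
vertex -1.416 4.171 -2.276
endloop
endfacet
facet normal -0.666 -0.492 -0.560
outer loop
vertex -1.967 4.575 -1.976
vertex -1.416 4.171 -2.276
vertex -1.854 3.324 -1.011
endloop
endfacet
facet normal 0.428 0.836 -0.343
outer loop
vertex -1.416 4.171 -2.276
vertex -1.286 4.436 -1.469
vertex -0.768 3.966 -1.968
endloop
endfacet
facet normal 0.001 -0.831 -0.556
outer loop
vertex -1.416 4.171 -2.276
vertex -0.768 3.966 -1.968
vertex -1.854 3.324 -1.011
endloop
endfacet
facet normal 0.427 0.836 -0.344
outer loop
vertex -0.768 3.966 -1.968
vertex -1.286 4.436 -1.469
vertex -0.51 4.116 -1.284
endloop
endfacet
facet normal 0.507 -0.862 -0.002
outer loop
vertex -0.768 3.966 -1.968
vertex -0.51 4.116 -1.284
vertex -1.854 3.324 -1.011
endloop
endfacet
facet normal 0.427 0.837 -0.343
outer loop
vertex -0.51 4.116 -1.284
vertex -1.286 4.436 -1.469
vertex -0.836 4.506 -0.739
endloop
endfacet
facet normal 0.469 -0.561 0.682
outer loop
vertex -0.51 4.116 -1.284
vertex -0.836 4.506 -0.739
vertex -1.854 3.324 -1.011
endloop
endfacet

endsolid


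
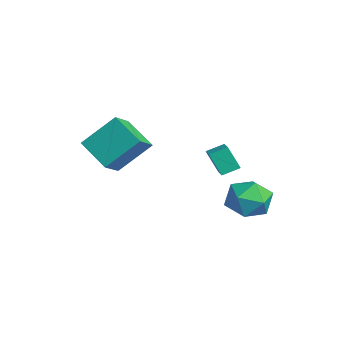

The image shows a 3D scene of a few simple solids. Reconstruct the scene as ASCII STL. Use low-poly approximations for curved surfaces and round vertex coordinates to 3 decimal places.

solid 
facet normal -0.603 0.574 -0.554
outer loop
vertex -3.67 0.084 0.143
vertex -2.175 0.788 -0.754
vertex -3.813 -1.481 -1.324
endloop
endfacet
facet normal -0.795 -0.374 0.477
outer loop
vertex -2.945 -2.308 -0.526
vertex -3.67 0.084 0.143
vertex -3.813 -1.481 -1.324
endloop
endfacet
facet normal -0.603 0.574 -0.554
outer loop
vertex -3.813 -1.481 -1.324
vertex -2.175 0.788 -0.754
vertex -2.318 -0.777 -2.221
endloop
endfacet
facet normal -0.066 -0.728 -0.682
outer loop
vertex -2.318 -0.777 -2.221
vertex -2.945 -2.308 -0.526
vertex -3.813 -1.481 -1.324
endloop
endfacet
facet normal 0.066 0.728 0.682
outer loop
vertex -3.67 0.084 0.143
vertex -1.307 -0.039 0.044
vertex -2.175 0.788 -0.754
endloop
endfacet
facet normal -0.795 -0.374 0.477
outer loop
vertex -2.802 -0.743 0.941
vertex -3.67 0.084 0.143
vertex -2.945 -2.308 -0.526
endloop
endfacet
facet normal 0.066 0.728 0.682
outer loop
vertex -2.802 -0.743 0.941
vertex -1.307 -0.039 0.044
vertex -3.67 0.084 0.143
endloop
endfacet
facet normal 0.795 0.374 -0.477
outer loop
vertex -2.175 0.788 -0.754
vertex -1.307 -0.039 0.044
vertex -2.318 -0.777 -2.221
endloop
endfacet
facet normal -0.066 -0.728 -0.682
outer loop
vertex -1.45 -1.604 -1.423
vertex -2.945 -2.308 -0.526
vertex -2.318 -0.777 -2.221
endloop
endfacet
facet normal 0.795 0.374 -0.477
outer loop
vertex -2.318 -0.777 -2.221
vertex -1.307 -0.039 0.044
vertex -1.45 -1.604 -1.423
endloop
endfacet
facet normal 0.603 -0.574 0.554
outer loop
vertex -1.45 -1.604 -1.423
vertex -2.802 -0.743 0.941
vertex -2.945 -2.308 -0.526
endloop
endfacet
facet normal 0.603 -0.574 0.554
outer loop
vertex -1.307 -0.039 0.044
vertex -2.802 -0.743 0.941
vertex -1.45 -1.604 -1.423
endloop
endfacet
facet normal -0.940 0.162 -0.301
outer loop
vertex 0.721 2.333 0.071
vertex 0.755 3.165 0.412
vertex 1.155 2.774 -1.049
endloop
endfacet
facet normal -0.037 -0.925 -0.379
outer loop
vertex 2.085 2.615 -0.752
vertex 0.721 2.333 0.071
vertex 1.155 2.774 -1.049
endloop
endfacet
facet normal -0.940 0.160 -0.300
outer loop
vertex 1.155 2.774 -1.049
vertex 0.755 3.165 0.412
vertex 1.188 3.606 -0.709
endloop
endfacet
facet normal 0.339 0.344 -0.876
outer loop
vertex 1.188 3.606 -0.709
vertex 2.085 2.615 -0.752
vertex 1.155 2.774 -1.049
endloop
endfacet
facet normal -0.339 -0.345 0.875
outer loop
vertex 0.721 2.333 0.071
vertex 1.685 3.006 0.709
vertex 0.755 3.165 0.412
endloop
endfacet
facet normal -0.037 -0.925 -0.378
outer loop
vertex 1.652 2.174 0.369
vertex 0.721 2.333 0.071
vertex 2.085 2.615 -0.752
endloop
endfacet
facet normal -0.339 -0.344 0.875
outer loop
vertex 1.652 2.174 0.369
vertex 1.685 3.006 0.709
vertex 0.721 2.333 0.071
endloop
endfacet
facet normal 0.037 0.925 0.378
outer loop
vertex 0.755 3.165 0.412
vertex 1.685 3.006 0.709
vertex 1.188 3.606 -0.709
endloop
endfacet
facet normal 0.339 0.345 -0.875
outer loop
vertex 2.119 3.447 -0.411
vertex 2.085 2.615 -0.752
vertex 1.188 3.606 -0.709
endloop
endfacet
facet normal 0.037 0.925 0.378
outer loop
vertex 1.188 3.606 -0.709
vertex 1.685 3.006 0.709
vertex 2.119 3.447 -0.411
endloop
endfacet
facet normal 0.940 -0.161 0.300
outer loop
vertex 2.119 3.447 -0.411
vertex 1.652 2.174 0.369
vertex 2.085 2.615 -0.752
endloop
endfacet
facet normal 0.940 -0.160 0.301
outer loop
vertex 1.685 3.006 0.709
vertex 1.652 2.174 0.369
vertex 2.119 3.447 -0.411
endloop
endfacet
facet normal 0.008 0.922 -0.387
outer loop
vertex 2.242 4.625 -3.393
vertex 1.085 4.719 -3.192
vertex 1.855 5.058 -2.368
endloop
endfacet
facet normal 0.635 0.768 -0.084
outer loop
vertex 2.242 4.625 -3.393
vertex 1.855 5.058 -2.368
vertex 2.761 4.306 -2.385
endloop
endfacet
facet normal 0.896 0.184 -0.403
outer loop
vertex 2.242 4.625 -3.393
vertex 2.761 4.306 -2.385
vertex 2.551 3.502 -3.219
endloop
endfacet
facet normal 0.430 -0.022 -0.903
outer loop
vertex 2.242 4.625 -3.393
vertex 2.551 3.502 -3.219
vertex 1.515 3.757 -3.718
endloop
endfacet
facet normal -0.120 0.435 -0.893
outer loop
vertex 2.242 4.625 -3.393
vertex 1.515 3.757 -3.718
vertex 1.085 4.719 -3.192
endloop
endfacet
facet normal 0.517 0.609 0.601
outer loop
vertex 2.761 4.306 -2.385
vertex 1.855 5.058 -2.368
vertex 1.925 4.203 -1.562
endloop
endfacet
facet normal -0.498 0.860 0.112
outer loop
vertex 1.855 5.058 -2.368
vertex 1.085 4.719 -3.192
vertex 0.889 4.458 -2.061
endloop
endfacet
facet normal -0.704 0.071 -0.706
outer loop
vertex 1.085 4.719 -3.192
vertex 1.515 3.757 -3.718
vertex 0.679 3.654 -2.895
endloop
endfacet
facet normal 0.184 -0.666 -0.723
outer loop
vertex 1.515 3.757 -3.718
vertex 2.551 3.502 -3.219
vertex 1.585 2.902 -2.912
endloop
endfacet
facet normal 0.939 -0.334 0.086
outer loop
vertex 2.551 3.502 -3.219
vertex 2.761 4.306 -2.385
vertex 2.355 3.241 -2.088
endloop
endfacet
facet normal -0.430 0.022 0.903
outer loop
vertex 1.198 3.335 -1.887
vertex 1.925 4.203 -1.562
vertex 0.889 4.458 -2.061
endloop
endfacet
facet normal -0.896 -0.184 0.403
outer loop
vertex 1.198 3.335 -1.887
vertex 0.889 4.458 -2.061
vertex 0.679 3.654 -2.895
endloop
endfacet
facet normal -0.635 -0.768 0.084
outer loop
vertex 1.198 3.335 -1.887
vertex 0.679 3.654 -2.895
vertex 1.585 2.902 -2.912
endloop
endfacet
facet normal -0.008 -0.922 0.387
outer loop
vertex 1.198 3.335 -1.887
vertex 1.585 2.902 -2.912
vertex 2.355 3.241 -2.088
endloop
endfacet
facet normal 0.120 -0.435 0.893
outer loop
vertex 1.198 3.335 -1.887
vertex 2.355 3.241 -2.088
vertex 1.925 4.203 -1.562
endloop
endfacet
facet normal -0.184 0.666 0.723
outer loop
vertex 0.889 4.458 -2.061
vertex 1.925 4.203 -1.562
vertex 1.855 5.058 -2.368
endloop
endfacet
facet normal -0.939 0.334 -0.086
outer loop
vertex 0.679 3.654 -2.895
vertex 0.889 4.458 -2.061
vertex 1.085 4.719 -3.192
endloop
endfacet
facet normal -0.517 -0.609 -0.601
outer loop
vertex 1.585 2.902 -2.912
vertex 0.679 3.654 -2.895
vertex 1.515 3.757 -3.718
endloop
endfacet
facet normal 0.498 -0.860 -0.112
outer loop
vertex 2.355 3.241 -2.088
vertex 1.585 2.902 -2.912
vertex 2.551 3.502 -3.219
endloop
endfacet
facet normal 0.704 -0.071 0.706
outer loop
vertex 1.925 4.203 -1.562
vertex 2.355 3.241 -2.088
vertex 2.761 4.306 -2.385
endloop
endfacet

endsolid


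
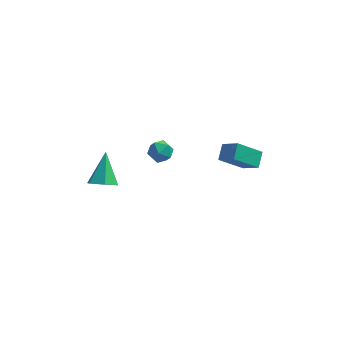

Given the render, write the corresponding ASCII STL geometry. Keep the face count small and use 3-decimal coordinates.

solid 
facet normal -0.738 -0.253 0.625
outer loop
vertex 3.642 0.622 -1.742
vertex 3.786 1.573 -1.187
vertex 2.709 1.258 -2.587
endloop
endfacet
facet normal -0.130 -0.856 -0.501
outer loop
vertex 4.134 1.747 -3.793
vertex 3.642 0.622 -1.742
vertex 2.709 1.258 -2.587
endloop
endfacet
facet normal -0.738 -0.253 0.625
outer loop
vertex 2.709 1.258 -2.587
vertex 3.786 1.573 -1.187
vertex 2.853 2.208 -2.032
endloop
endfacet
facet normal -0.662 0.450 -0.599
outer loop
vertex 2.853 2.208 -2.032
vertex 4.134 1.747 -3.793
vertex 2.709 1.258 -2.587
endloop
endfacet
facet normal 0.662 -0.450 0.600
outer loop
vertex 3.642 0.622 -1.742
vertex 5.211 2.062 -2.393
vertex 3.786 1.573 -1.187
endloop
endfacet
facet normal -0.129 -0.856 -0.501
outer loop
vertex 5.067 1.112 -2.948
vertex 3.642 0.622 -1.742
vertex 4.134 1.747 -3.793
endloop
endfacet
facet normal 0.662 -0.450 0.599
outer loop
vertex 5.067 1.112 -2.948
vertex 5.211 2.062 -2.393
vertex 3.642 0.622 -1.742
endloop
endfacet
facet normal 0.130 0.856 0.500
outer loop
vertex 3.786 1.573 -1.187
vertex 5.211 2.062 -2.393
vertex 2.853 2.208 -2.032
endloop
endfacet
facet normal -0.662 0.450 -0.599
outer loop
vertex 4.278 2.698 -3.238
vertex 4.134 1.747 -3.793
vertex 2.853 2.208 -2.032
endloop
endfacet
facet normal 0.130 0.856 0.501
outer loop
vertex 2.853 2.208 -2.032
vertex 5.211 2.062 -2.393
vertex 4.278 2.698 -3.238
endloop
endfacet
facet normal 0.738 0.253 -0.625
outer loop
vertex 4.278 2.698 -3.238
vertex 5.067 1.112 -2.948
vertex 4.134 1.747 -3.793
endloop
endfacet
facet normal 0.739 0.253 -0.625
outer loop
vertex 5.211 2.062 -2.393
vertex 5.067 1.112 -2.948
vertex 4.278 2.698 -3.238
endloop
endfacet
facet normal -0.474 0.676 0.564
outer loop
vertex -1.176 0.555 -0.869
vertex -0.904 0.166 -0.174
vertex -0.443 0.779 -0.521
endloop
endfacet
facet normal -0.267 0.962 -0.057
outer loop
vertex -1.176 0.555 -0.869
vertex -0.443 0.779 -0.521
vertex -0.509 0.711 -1.357
endloop
endfacet
facet normal -0.564 0.584 -0.584
outer loop
vertex -1.176 0.555 -0.869
vertex -0.509 0.711 -1.357
vertex -1.011 0.058 -1.526
endloop
endfacet
facet normal -0.955 0.065 -0.289
outer loop
vertex -1.176 0.555 -0.869
vertex -1.011 0.058 -1.526
vertex -1.255 -0.279 -0.795
endloop
endfacet
facet normal -0.899 0.122 0.420
outer loop
vertex -1.176 0.555 -0.869
vertex -1.255 -0.279 -0.795
vertex -0.904 0.166 -0.174
endloop
endfacet
facet normal 0.442 0.891 -0.107
outer loop
vertex -0.509 0.711 -1.357
vertex -0.443 0.779 -0.521
vertex 0.175 0.419 -0.965
endloop
endfacet
facet normal 0.107 0.427 0.898
outer loop
vertex -0.443 0.779 -0.521
vertex -0.904 0.166 -0.174
vertex -0.069 0.082 -0.234
endloop
endfacet
facet normal -0.581 -0.469 0.665
outer loop
vertex -0.904 0.166 -0.174
vertex -1.255 -0.279 -0.795
vertex -0.571 -0.571 -0.403
endloop
endfacet
facet normal -0.673 -0.560 -0.483
outer loop
vertex -1.255 -0.279 -0.795
vertex -1.011 0.058 -1.526
vertex -0.637 -0.639 -1.239
endloop
endfacet
facet normal -0.041 0.280 -0.959
outer loop
vertex -1.011 0.058 -1.526
vertex -0.509 0.711 -1.357
vertex -0.176 -0.026 -1.586
endloop
endfacet
facet normal 0.955 -0.065 0.289
outer loop
vertex 0.096 -0.415 -0.891
vertex 0.175 0.419 -0.965
vertex -0.069 0.082 -0.234
endloop
endfacet
facet normal 0.564 -0.584 0.584
outer loop
vertex 0.096 -0.415 -0.891
vertex -0.069 0.082 -0.234
vertex -0.571 -0.571 -0.403
endloop
endfacet
facet normal 0.267 -0.962 0.057
outer loop
vertex 0.096 -0.415 -0.891
vertex -0.571 -0.571 -0.403
vertex -0.637 -0.639 -1.239
endloop
endfacet
facet normal 0.474 -0.676 -0.564
outer loop
vertex 0.096 -0.415 -0.891
vertex -0.637 -0.639 -1.239
vertex -0.176 -0.026 -1.586
endloop
endfacet
facet normal 0.899 -0.122 -0.420
outer loop
vertex 0.096 -0.415 -0.891
vertex -0.176 -0.026 -1.586
vertex 0.175 0.419 -0.965
endloop
endfacet
facet normal 0.673 0.560 0.483
outer loop
vertex -0.069 0.082 -0.234
vertex 0.175 0.419 -0.965
vertex -0.443 0.779 -0.521
endloop
endfacet
facet normal 0.041 -0.280 0.959
outer loop
vertex -0.571 -0.571 -0.403
vertex -0.069 0.082 -0.234
vertex -0.904 0.166 -0.174
endloop
endfacet
facet normal -0.442 -0.891 0.107
outer loop
vertex -0.637 -0.639 -1.239
vertex -0.571 -0.571 -0.403
vertex -1.255 -0.279 -0.795
endloop
endfacet
facet normal -0.107 -0.427 -0.898
outer loop
vertex -0.176 -0.026 -1.586
vertex -0.637 -0.639 -1.239
vertex -1.011 0.058 -1.526
endloop
endfacet
facet normal 0.581 0.469 -0.665
outer loop
vertex 0.175 0.419 -0.965
vertex -0.176 -0.026 -1.586
vertex -0.509 0.711 -1.357
endloop
endfacet
facet normal 0.003 -0.732 -0.681
outer loop
vertex -2.832 -2.242 -1.913
vertex -3.508 -2.689 -1.436
vertex -3.735 -2.068 -2.104
endloop
endfacet
facet normal 0.256 0.874 -0.413
outer loop
vertex -2.832 -2.242 -1.913
vertex -3.735 -2.068 -2.104
vertex -3.512 -1.131 0.016
endloop
endfacet
facet normal 0.002 -0.732 -0.681
outer loop
vertex -3.735 -2.068 -2.104
vertex -3.508 -2.689 -1.436
vertex -4.411 -2.514 -1.627
endloop
endfacet
facet normal -0.650 0.718 -0.249
outer loop
vertex -3.735 -2.068 -2.104
vertex -4.411 -2.514 -1.627
vertex -3.512 -1.131 0.016
endloop
endfacet
facet normal 0.002 -0.731 -0.682
outer loop
vertex -4.411 -2.514 -1.627
vertex -3.508 -2.689 -1.436
vertex -4.183 -3.136 -0.959
endloop
endfacet
facet normal -0.907 0.105 0.408
outer loop
vertex -4.411 -2.514 -1.627
vertex -4.183 -3.136 -0.959
vertex -3.512 -1.131 0.016
endloop
endfacet
facet normal 0.003 -0.731 -0.682
outer loop
vertex -4.183 -3.136 -0.959
vertex -3.508 -2.689 -1.436
vertex -3.28 -3.31 -0.769
endloop
endfacet
facet normal -0.257 -0.352 0.900
outer loop
vertex -4.183 -3.136 -0.959
vertex -3.28 -3.31 -0.769
vertex -3.512 -1.131 0.016
endloop
endfacet
facet normal 0.002 -0.732 -0.682
outer loop
vertex -3.28 -3.31 -0.769
vertex -3.508 -2.689 -1.436
vertex -2.604 -2.864 -1.246
endloop
endfacet
facet normal 0.648 -0.196 0.736
outer loop
vertex -3.28 -3.31 -0.769
vertex -2.604 -2.864 -1.246
vertex -3.512 -1.131 0.016
endloop
endfacet
facet normal 0.002 -0.731 -0.682
outer loop
vertex -2.604 -2.864 -1.246
vertex -3.508 -2.689 -1.436
vertex -2.832 -2.242 -1.913
endloop
endfacet
facet normal 0.906 0.417 0.079
outer loop
vertex -2.604 -2.864 -1.246
vertex -2.832 -2.242 -1.913
vertex -3.512 -1.131 0.016
endloop
endfacet

endsolid
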